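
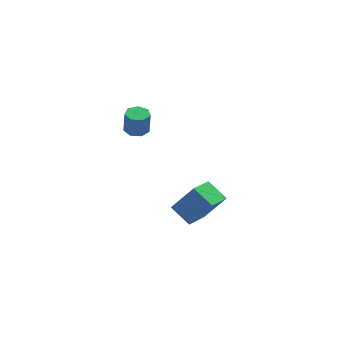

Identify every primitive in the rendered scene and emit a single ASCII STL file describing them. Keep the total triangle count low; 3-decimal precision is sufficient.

solid 
facet normal -0.665 -0.615 0.423
outer loop
vertex 2.795 -3.688 0.577
vertex 1.594 -3.41 -0.908
vertex 3.409 -4.843 -0.136
endloop
endfacet
facet normal 0.622 -0.144 0.769
outer loop
vertex 4.786 -3.57 -1.012
vertex 2.795 -3.688 0.577
vertex 3.409 -4.843 -0.136
endloop
endfacet
facet normal -0.665 -0.615 0.424
outer loop
vertex 3.409 -4.843 -0.136
vertex 1.594 -3.41 -0.908
vertex 2.207 -4.565 -1.621
endloop
endfacet
facet normal 0.412 -0.775 -0.479
outer loop
vertex 2.207 -4.565 -1.621
vertex 4.786 -3.57 -1.012
vertex 3.409 -4.843 -0.136
endloop
endfacet
facet normal -0.412 0.775 0.479
outer loop
vertex 2.795 -3.688 0.577
vertex 2.971 -2.137 -1.784
vertex 1.594 -3.41 -0.908
endloop
endfacet
facet normal 0.622 -0.144 0.769
outer loop
vertex 4.173 -2.415 -0.299
vertex 2.795 -3.688 0.577
vertex 4.786 -3.57 -1.012
endloop
endfacet
facet normal -0.412 0.775 0.479
outer loop
vertex 4.173 -2.415 -0.299
vertex 2.971 -2.137 -1.784
vertex 2.795 -3.688 0.577
endloop
endfacet
facet normal -0.623 0.144 -0.769
outer loop
vertex 1.594 -3.41 -0.908
vertex 2.971 -2.137 -1.784
vertex 2.207 -4.565 -1.621
endloop
endfacet
facet normal 0.412 -0.775 -0.478
outer loop
vertex 3.585 -3.292 -2.497
vertex 4.786 -3.57 -1.012
vertex 2.207 -4.565 -1.621
endloop
endfacet
facet normal -0.622 0.144 -0.769
outer loop
vertex 2.207 -4.565 -1.621
vertex 2.971 -2.137 -1.784
vertex 3.585 -3.292 -2.497
endloop
endfacet
facet normal 0.666 0.615 -0.423
outer loop
vertex 3.585 -3.292 -2.497
vertex 4.173 -2.415 -0.299
vertex 4.786 -3.57 -1.012
endloop
endfacet
facet normal 0.665 0.615 -0.423
outer loop
vertex 2.971 -2.137 -1.784
vertex 4.173 -2.415 -0.299
vertex 3.585 -3.292 -2.497
endloop
endfacet
facet normal -0.045 0.033 -0.998
outer loop
vertex 2.966 4.045 -0.08
vertex 2.237 3.834 -0.054
vertex 2.527 4.536 -0.044
endloop
endfacet
facet normal 0.745 0.667 -0.013
outer loop
vertex 2.966 4.045 -0.08
vertex 2.527 4.536 -0.044
vertex 3.033 3.998 1.367
endloop
endfacet
facet normal 0.745 0.667 -0.013
outer loop
vertex 3.033 3.998 1.367
vertex 2.527 4.536 -0.044
vertex 2.594 4.489 1.403
endloop
endfacet
facet normal 0.046 -0.032 0.998
outer loop
vertex 3.033 3.998 1.367
vertex 2.594 4.489 1.403
vertex 2.303 3.786 1.394
endloop
endfacet
facet normal -0.046 0.033 -0.998
outer loop
vertex 2.527 4.536 -0.044
vertex 2.237 3.834 -0.054
vertex 1.87 4.498 -0.015
endloop
endfacet
facet normal -0.056 0.998 0.035
outer loop
vertex 2.527 4.536 -0.044
vertex 1.87 4.498 -0.015
vertex 2.594 4.489 1.403
endloop
endfacet
facet normal -0.056 0.998 0.035
outer loop
vertex 2.594 4.489 1.403
vertex 1.87 4.498 -0.015
vertex 1.936 4.451 1.432
endloop
endfacet
facet normal 0.046 -0.032 0.998
outer loop
vertex 2.594 4.489 1.403
vertex 1.936 4.451 1.432
vertex 2.303 3.786 1.394
endloop
endfacet
facet normal -0.046 0.033 -0.998
outer loop
vertex 1.87 4.498 -0.015
vertex 2.237 3.834 -0.054
vertex 1.488 3.96 -0.015
endloop
endfacet
facet normal -0.814 0.578 0.056
outer loop
vertex 1.87 4.498 -0.015
vertex 1.488 3.96 -0.015
vertex 1.936 4.451 1.432
endloop
endfacet
facet normal -0.815 0.577 0.056
outer loop
vertex 1.936 4.451 1.432
vertex 1.488 3.96 -0.015
vertex 1.555 3.913 1.432
endloop
endfacet
facet normal 0.045 -0.032 0.998
outer loop
vertex 1.936 4.451 1.432
vertex 1.555 3.913 1.432
vertex 2.303 3.786 1.394
endloop
endfacet
facet normal -0.047 0.032 -0.998
outer loop
vertex 1.488 3.96 -0.015
vertex 2.237 3.834 -0.054
vertex 1.671 3.327 -0.044
endloop
endfacet
facet normal -0.960 -0.279 0.035
outer loop
vertex 1.488 3.96 -0.015
vertex 1.671 3.327 -0.044
vertex 1.555 3.913 1.432
endloop
endfacet
facet normal -0.960 -0.277 0.035
outer loop
vertex 1.555 3.913 1.432
vertex 1.671 3.327 -0.044
vertex 1.737 3.279 1.403
endloop
endfacet
facet normal 0.045 -0.033 0.998
outer loop
vertex 1.555 3.913 1.432
vertex 1.737 3.279 1.403
vertex 2.303 3.786 1.394
endloop
endfacet
facet normal -0.047 0.033 -0.998
outer loop
vertex 1.671 3.327 -0.044
vertex 2.237 3.834 -0.054
vertex 2.279 3.075 -0.081
endloop
endfacet
facet normal -0.384 -0.923 -0.013
outer loop
vertex 1.671 3.327 -0.044
vertex 2.279 3.075 -0.081
vertex 1.737 3.279 1.403
endloop
endfacet
facet normal -0.382 -0.924 -0.012
outer loop
vertex 1.737 3.279 1.403
vertex 2.279 3.075 -0.081
vertex 2.346 3.028 1.367
endloop
endfacet
facet normal 0.045 -0.033 0.998
outer loop
vertex 1.737 3.279 1.403
vertex 2.346 3.028 1.367
vertex 2.303 3.786 1.394
endloop
endfacet
facet normal -0.046 0.033 -0.998
outer loop
vertex 2.279 3.075 -0.081
vertex 2.237 3.834 -0.054
vertex 2.856 3.395 -0.097
endloop
endfacet
facet normal 0.483 -0.874 -0.051
outer loop
vertex 2.279 3.075 -0.081
vertex 2.856 3.395 -0.097
vertex 2.346 3.028 1.367
endloop
endfacet
facet normal 0.484 -0.874 -0.050
outer loop
vertex 2.346 3.028 1.367
vertex 2.856 3.395 -0.097
vertex 2.922 3.348 1.351
endloop
endfacet
facet normal 0.046 -0.033 0.998
outer loop
vertex 2.346 3.028 1.367
vertex 2.922 3.348 1.351
vertex 2.303 3.786 1.394
endloop
endfacet
facet normal -0.045 0.034 -0.998
outer loop
vertex 2.856 3.395 -0.097
vertex 2.237 3.834 -0.054
vertex 2.966 4.045 -0.08
endloop
endfacet
facet normal 0.985 -0.165 -0.050
outer loop
vertex 2.856 3.395 -0.097
vertex 2.966 4.045 -0.08
vertex 2.922 3.348 1.351
endloop
endfacet
facet normal 0.985 -0.167 -0.051
outer loop
vertex 2.922 3.348 1.351
vertex 2.966 4.045 -0.08
vertex 3.033 3.998 1.367
endloop
endfacet
facet normal 0.046 -0.032 0.998
outer loop
vertex 2.922 3.348 1.351
vertex 3.033 3.998 1.367
vertex 2.303 3.786 1.394
endloop
endfacet

endsolid


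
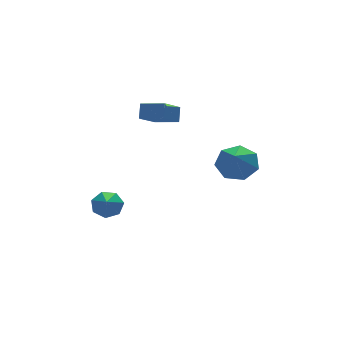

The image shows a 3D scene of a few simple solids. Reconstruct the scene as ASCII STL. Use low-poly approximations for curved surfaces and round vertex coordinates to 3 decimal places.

solid 
facet normal -0.593 0.778 -0.208
outer loop
vertex -1.409 2.353 4.58
vertex -0.28 3.006 3.799
vertex -1.676 1.958 3.864
endloop
endfacet
facet normal -0.742 -0.430 0.514
outer loop
vertex -0.94 0.994 4.121
vertex -1.409 2.353 4.58
vertex -1.676 1.958 3.864
endloop
endfacet
facet normal -0.593 0.778 -0.208
outer loop
vertex -1.676 1.958 3.864
vertex -0.28 3.006 3.799
vertex -0.547 2.611 3.083
endloop
endfacet
facet normal -0.310 -0.459 -0.832
outer loop
vertex -0.547 2.611 3.083
vertex -0.94 0.994 4.121
vertex -1.676 1.958 3.864
endloop
endfacet
facet normal 0.310 0.459 0.832
outer loop
vertex -1.409 2.353 4.58
vertex 0.456 2.042 4.056
vertex -0.28 3.006 3.799
endloop
endfacet
facet normal -0.742 -0.430 0.514
outer loop
vertex -0.673 1.389 4.837
vertex -1.409 2.353 4.58
vertex -0.94 0.994 4.121
endloop
endfacet
facet normal 0.310 0.459 0.832
outer loop
vertex -0.673 1.389 4.837
vertex 0.456 2.042 4.056
vertex -1.409 2.353 4.58
endloop
endfacet
facet normal 0.742 0.430 -0.514
outer loop
vertex -0.28 3.006 3.799
vertex 0.456 2.042 4.056
vertex -0.547 2.611 3.083
endloop
endfacet
facet normal -0.310 -0.459 -0.832
outer loop
vertex 0.189 1.647 3.34
vertex -0.94 0.994 4.121
vertex -0.547 2.611 3.083
endloop
endfacet
facet normal 0.742 0.430 -0.514
outer loop
vertex -0.547 2.611 3.083
vertex 0.456 2.042 4.056
vertex 0.189 1.647 3.34
endloop
endfacet
facet normal 0.593 -0.778 0.208
outer loop
vertex 0.189 1.647 3.34
vertex -0.673 1.389 4.837
vertex -0.94 0.994 4.121
endloop
endfacet
facet normal 0.593 -0.778 0.208
outer loop
vertex 0.456 2.042 4.056
vertex -0.673 1.389 4.837
vertex 0.189 1.647 3.34
endloop
endfacet
facet normal 0.371 0.732 -0.572
outer loop
vertex -2.192 3.34 -1.528
vertex -2.732 3.189 -2.071
vertex -2.773 3.682 -1.467
endloop
endfacet
facet normal 0.177 0.127 0.976
outer loop
vertex -2.192 3.34 -1.528
vertex -2.773 3.682 -1.467
vertex -3.328 2.011 -1.149
endloop
endfacet
facet normal 0.371 0.732 -0.572
outer loop
vertex -2.773 3.682 -1.467
vertex -2.732 3.189 -2.071
vertex -3.323 3.653 -1.861
endloop
endfacet
facet normal -0.561 0.331 0.759
outer loop
vertex -2.773 3.682 -1.467
vertex -3.323 3.653 -1.861
vertex -3.328 2.011 -1.149
endloop
endfacet
facet normal 0.371 0.731 -0.572
outer loop
vertex -3.323 3.653 -1.861
vertex -2.732 3.189 -2.071
vertex -3.428 3.275 -2.412
endloop
endfacet
facet normal -0.988 0.065 0.143
outer loop
vertex -3.323 3.653 -1.861
vertex -3.428 3.275 -2.412
vertex -3.328 2.011 -1.149
endloop
endfacet
facet normal 0.371 0.731 -0.572
outer loop
vertex -3.428 3.275 -2.412
vertex -2.732 3.189 -2.071
vertex -3.008 2.832 -2.706
endloop
endfacet
facet normal -0.782 -0.470 -0.409
outer loop
vertex -3.428 3.275 -2.412
vertex -3.008 2.832 -2.706
vertex -3.328 2.011 -1.149
endloop
endfacet
facet normal 0.371 0.731 -0.572
outer loop
vertex -3.008 2.832 -2.706
vertex -2.732 3.189 -2.071
vertex -2.381 2.658 -2.522
endloop
endfacet
facet normal -0.101 -0.871 -0.480
outer loop
vertex -3.008 2.832 -2.706
vertex -2.381 2.658 -2.522
vertex -3.328 2.011 -1.149
endloop
endfacet
facet normal 0.370 0.731 -0.573
outer loop
vertex -2.381 2.658 -2.522
vertex -2.732 3.189 -2.071
vertex -2.017 2.884 -1.998
endloop
endfacet
facet normal 0.546 -0.838 -0.018
outer loop
vertex -2.381 2.658 -2.522
vertex -2.017 2.884 -1.998
vertex -3.328 2.011 -1.149
endloop
endfacet
facet normal 0.371 0.732 -0.572
outer loop
vertex -2.017 2.884 -1.998
vertex -2.732 3.189 -2.071
vertex -2.192 3.34 -1.528
endloop
endfacet
facet normal 0.670 -0.393 0.630
outer loop
vertex -2.017 2.884 -1.998
vertex -2.192 3.34 -1.528
vertex -3.328 2.011 -1.149
endloop
endfacet
facet normal 0.441 0.617 -0.651
outer loop
vertex 2.444 -1.475 2.181
vertex 1.544 -1.303 1.734
vertex 1.977 -0.797 2.507
endloop
endfacet
facet normal 0.435 -0.129 0.891
outer loop
vertex 2.444 -1.475 2.181
vertex 1.977 -0.797 2.507
vertex 0.776 -2.377 2.866
endloop
endfacet
facet normal 0.441 0.617 -0.651
outer loop
vertex 1.977 -0.797 2.507
vertex 1.544 -1.303 1.734
vertex 1.184 -0.5 2.251
endloop
endfacet
facet normal -0.171 0.340 0.925
outer loop
vertex 1.977 -0.797 2.507
vertex 1.184 -0.5 2.251
vertex 0.776 -2.377 2.866
endloop
endfacet
facet normal 0.442 0.617 -0.651
outer loop
vertex 1.184 -0.5 2.251
vertex 1.544 -1.303 1.734
vertex 0.662 -0.808 1.605
endloop
endfacet
facet normal -0.805 0.335 0.490
outer loop
vertex 1.184 -0.5 2.251
vertex 0.662 -0.808 1.605
vertex 0.776 -2.377 2.866
endloop
endfacet
facet normal 0.442 0.618 -0.650
outer loop
vertex 0.662 -0.808 1.605
vertex 1.544 -1.303 1.734
vertex 0.804 -1.487 1.056
endloop
endfacet
facet normal -0.987 -0.139 -0.084
outer loop
vertex 0.662 -0.808 1.605
vertex 0.804 -1.487 1.056
vertex 0.776 -2.377 2.866
endloop
endfacet
facet normal 0.442 0.618 -0.650
outer loop
vertex 0.804 -1.487 1.056
vertex 1.544 -1.303 1.734
vertex 1.504 -2.028 1.018
endloop
endfacet
facet normal -0.581 -0.727 -0.366
outer loop
vertex 0.804 -1.487 1.056
vertex 1.504 -2.028 1.018
vertex 0.776 -2.377 2.866
endloop
endfacet
facet normal 0.441 0.618 -0.651
outer loop
vertex 1.504 -2.028 1.018
vertex 1.544 -1.303 1.734
vertex 2.234 -2.022 1.518
endloop
endfacet
facet normal 0.107 -0.984 -0.144
outer loop
vertex 1.504 -2.028 1.018
vertex 2.234 -2.022 1.518
vertex 0.776 -2.377 2.866
endloop
endfacet
facet normal 0.441 0.619 -0.650
outer loop
vertex 2.234 -2.022 1.518
vertex 1.544 -1.303 1.734
vertex 2.444 -1.475 2.181
endloop
endfacet
facet normal 0.559 -0.718 0.415
outer loop
vertex 2.234 -2.022 1.518
vertex 2.444 -1.475 2.181
vertex 0.776 -2.377 2.866
endloop
endfacet

endsolid


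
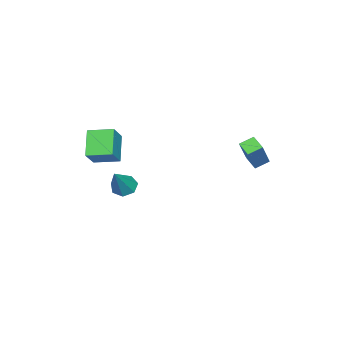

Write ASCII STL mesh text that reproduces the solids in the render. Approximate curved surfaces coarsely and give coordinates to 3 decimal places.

solid 
facet normal -0.589 -0.044 -0.807
outer loop
vertex -3.201 3.299 1.895
vertex -3.753 3.875 2.266
vertex -2.732 3.993 1.515
endloop
endfacet
facet normal 0.627 -0.655 -0.422
outer loop
vertex -1.507 4.085 3.194
vertex -3.201 3.299 1.895
vertex -2.732 3.993 1.515
endloop
endfacet
facet normal -0.589 -0.044 -0.807
outer loop
vertex -2.732 3.993 1.515
vertex -3.753 3.875 2.266
vertex -3.284 4.569 1.886
endloop
endfacet
facet normal 0.510 0.755 -0.413
outer loop
vertex -3.284 4.569 1.886
vertex -1.507 4.085 3.194
vertex -2.732 3.993 1.515
endloop
endfacet
facet normal -0.510 -0.755 0.413
outer loop
vertex -3.201 3.299 1.895
vertex -2.528 3.967 3.945
vertex -3.753 3.875 2.266
endloop
endfacet
facet normal 0.627 -0.655 -0.422
outer loop
vertex -1.976 3.391 3.574
vertex -3.201 3.299 1.895
vertex -1.507 4.085 3.194
endloop
endfacet
facet normal -0.510 -0.755 0.413
outer loop
vertex -1.976 3.391 3.574
vertex -2.528 3.967 3.945
vertex -3.201 3.299 1.895
endloop
endfacet
facet normal -0.627 0.655 0.422
outer loop
vertex -3.753 3.875 2.266
vertex -2.528 3.967 3.945
vertex -3.284 4.569 1.886
endloop
endfacet
facet normal 0.510 0.755 -0.413
outer loop
vertex -2.059 4.661 3.565
vertex -1.507 4.085 3.194
vertex -3.284 4.569 1.886
endloop
endfacet
facet normal -0.627 0.655 0.422
outer loop
vertex -3.284 4.569 1.886
vertex -2.528 3.967 3.945
vertex -2.059 4.661 3.565
endloop
endfacet
facet normal 0.589 0.044 0.807
outer loop
vertex -2.059 4.661 3.565
vertex -1.976 3.391 3.574
vertex -1.507 4.085 3.194
endloop
endfacet
facet normal 0.589 0.044 0.807
outer loop
vertex -2.528 3.967 3.945
vertex -1.976 3.391 3.574
vertex -2.059 4.661 3.565
endloop
endfacet
facet normal -0.697 -0.047 -0.716
outer loop
vertex -0.249 -3.999 3.199
vertex -0.591 -2.622 3.442
vertex 0.915 -3.505 2.034
endloop
endfacet
facet normal 0.237 -0.957 -0.168
outer loop
vertex 1.911 -3.438 3.058
vertex -0.249 -3.999 3.199
vertex 0.915 -3.505 2.034
endloop
endfacet
facet normal -0.697 -0.047 -0.716
outer loop
vertex 0.915 -3.505 2.034
vertex -0.591 -2.622 3.442
vertex 0.573 -2.127 2.277
endloop
endfacet
facet normal 0.677 0.288 -0.677
outer loop
vertex 0.573 -2.127 2.277
vertex 1.911 -3.438 3.058
vertex 0.915 -3.505 2.034
endloop
endfacet
facet normal -0.677 -0.288 0.677
outer loop
vertex -0.249 -3.999 3.199
vertex 0.405 -2.555 4.466
vertex -0.591 -2.622 3.442
endloop
endfacet
facet normal 0.237 -0.957 -0.169
outer loop
vertex 0.747 -3.933 4.223
vertex -0.249 -3.999 3.199
vertex 1.911 -3.438 3.058
endloop
endfacet
facet normal -0.677 -0.288 0.677
outer loop
vertex 0.747 -3.933 4.223
vertex 0.405 -2.555 4.466
vertex -0.249 -3.999 3.199
endloop
endfacet
facet normal -0.238 0.957 0.169
outer loop
vertex -0.591 -2.622 3.442
vertex 0.405 -2.555 4.466
vertex 0.573 -2.127 2.277
endloop
endfacet
facet normal 0.677 0.288 -0.677
outer loop
vertex 1.569 -2.061 3.301
vertex 1.911 -3.438 3.058
vertex 0.573 -2.127 2.277
endloop
endfacet
facet normal -0.237 0.957 0.169
outer loop
vertex 0.573 -2.127 2.277
vertex 0.405 -2.555 4.466
vertex 1.569 -2.061 3.301
endloop
endfacet
facet normal 0.697 0.047 0.716
outer loop
vertex 1.569 -2.061 3.301
vertex 0.747 -3.933 4.223
vertex 1.911 -3.438 3.058
endloop
endfacet
facet normal 0.697 0.047 0.716
outer loop
vertex 0.405 -2.555 4.466
vertex 0.747 -3.933 4.223
vertex 1.569 -2.061 3.301
endloop
endfacet
facet normal -0.623 -0.036 -0.782
outer loop
vertex -0.684 -3.26 -1.023
vertex -1.172 -2.808 -0.655
vertex -0.602 -2.612 -1.118
endloop
endfacet
facet normal 0.929 -0.166 -0.330
outer loop
vertex -0.684 -3.26 -1.023
vertex -0.602 -2.612 -1.118
vertex 0.112 -2.732 0.955
endloop
endfacet
facet normal -0.622 -0.036 -0.782
outer loop
vertex -0.602 -2.612 -1.118
vertex -1.172 -2.808 -0.655
vertex -0.949 -2.112 -0.865
endloop
endfacet
facet normal 0.746 0.629 -0.220
outer loop
vertex -0.602 -2.612 -1.118
vertex -0.949 -2.112 -0.865
vertex 0.112 -2.732 0.955
endloop
endfacet
facet normal -0.622 -0.037 -0.782
outer loop
vertex -0.949 -2.112 -0.865
vertex -1.172 -2.808 -0.655
vertex -1.464 -2.136 -0.454
endloop
endfacet
facet normal 0.147 0.959 0.241
outer loop
vertex -0.949 -2.112 -0.865
vertex -1.464 -2.136 -0.454
vertex 0.112 -2.732 0.955
endloop
endfacet
facet normal -0.623 -0.037 -0.782
outer loop
vertex -1.464 -2.136 -0.454
vertex -1.172 -2.808 -0.655
vertex -1.759 -2.666 -0.194
endloop
endfacet
facet normal -0.413 0.576 0.706
outer loop
vertex -1.464 -2.136 -0.454
vertex -1.759 -2.666 -0.194
vertex 0.112 -2.732 0.955
endloop
endfacet
facet normal -0.623 -0.038 -0.781
outer loop
vertex -1.759 -2.666 -0.194
vertex -1.172 -2.808 -0.655
vertex -1.611 -3.302 -0.281
endloop
endfacet
facet normal -0.515 -0.233 0.825
outer loop
vertex -1.759 -2.666 -0.194
vertex -1.611 -3.302 -0.281
vertex 0.112 -2.732 0.955
endloop
endfacet
facet normal -0.623 -0.037 -0.781
outer loop
vertex -1.611 -3.302 -0.281
vertex -1.172 -2.808 -0.655
vertex -1.133 -3.567 -0.65
endloop
endfacet
facet normal -0.082 -0.857 0.509
outer loop
vertex -1.611 -3.302 -0.281
vertex -1.133 -3.567 -0.65
vertex 0.112 -2.732 0.955
endloop
endfacet
facet normal -0.623 -0.037 -0.781
outer loop
vertex -1.133 -3.567 -0.65
vertex -1.172 -2.808 -0.655
vertex -0.684 -3.26 -1.023
endloop
endfacet
facet normal 0.562 -0.827 -0.005
outer loop
vertex -1.133 -3.567 -0.65
vertex -0.684 -3.26 -1.023
vertex 0.112 -2.732 0.955
endloop
endfacet

endsolid


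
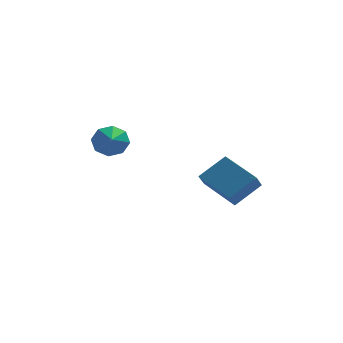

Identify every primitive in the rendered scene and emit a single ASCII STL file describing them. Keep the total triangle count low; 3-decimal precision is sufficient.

solid 
facet normal -0.003 0.916 -0.402
outer loop
vertex -1.956 2.492 -0.696
vertex -2.523 2.787 -0.019
vertex -1.601 2.741 -0.131
endloop
endfacet
facet normal 0.779 -0.583 -0.233
outer loop
vertex -1.956 2.492 -0.696
vertex -1.601 2.741 -0.131
vertex -2.517 1.193 0.679
endloop
endfacet
facet normal -0.003 0.916 -0.402
outer loop
vertex -1.601 2.741 -0.131
vertex -2.523 2.787 -0.019
vertex -1.786 3.017 0.499
endloop
endfacet
facet normal 0.867 -0.309 0.390
outer loop
vertex -1.601 2.741 -0.131
vertex -1.786 3.017 0.499
vertex -2.517 1.193 0.679
endloop
endfacet
facet normal -0.004 0.916 -0.401
outer loop
vertex -1.786 3.017 0.499
vertex -2.523 2.787 -0.019
vertex -2.402 3.157 0.825
endloop
endfacet
facet normal 0.449 -0.092 0.889
outer loop
vertex -1.786 3.017 0.499
vertex -2.402 3.157 0.825
vertex -2.517 1.193 0.679
endloop
endfacet
facet normal -0.003 0.916 -0.401
outer loop
vertex -2.402 3.157 0.825
vertex -2.523 2.787 -0.019
vertex -3.09 3.081 0.657
endloop
endfacet
facet normal -0.231 -0.059 0.971
outer loop
vertex -2.402 3.157 0.825
vertex -3.09 3.081 0.657
vertex -2.517 1.193 0.679
endloop
endfacet
facet normal -0.004 0.916 -0.401
outer loop
vertex -3.09 3.081 0.657
vertex -2.523 2.787 -0.019
vertex -3.445 2.832 0.092
endloop
endfacet
facet normal -0.776 -0.229 0.588
outer loop
vertex -3.09 3.081 0.657
vertex -3.445 2.832 0.092
vertex -2.517 1.193 0.679
endloop
endfacet
facet normal -0.004 0.916 -0.401
outer loop
vertex -3.445 2.832 0.092
vertex -2.523 2.787 -0.019
vertex -3.261 2.557 -0.537
endloop
endfacet
facet normal -0.864 -0.502 -0.034
outer loop
vertex -3.445 2.832 0.092
vertex -3.261 2.557 -0.537
vertex -2.517 1.193 0.679
endloop
endfacet
facet normal -0.004 0.916 -0.402
outer loop
vertex -3.261 2.557 -0.537
vertex -2.523 2.787 -0.019
vertex -2.644 2.416 -0.864
endloop
endfacet
facet normal -0.447 -0.719 -0.533
outer loop
vertex -3.261 2.557 -0.537
vertex -2.644 2.416 -0.864
vertex -2.517 1.193 0.679
endloop
endfacet
facet normal -0.003 0.916 -0.402
outer loop
vertex -2.644 2.416 -0.864
vertex -2.523 2.787 -0.019
vertex -1.956 2.492 -0.696
endloop
endfacet
facet normal 0.233 -0.753 -0.616
outer loop
vertex -2.644 2.416 -0.864
vertex -1.956 2.492 -0.696
vertex -2.517 1.193 0.679
endloop
endfacet
facet normal -0.592 0.724 0.354
outer loop
vertex 1.459 0.464 -1.503
vertex 2.76 1.025 -0.477
vertex 1.77 1.074 -2.231
endloop
endfacet
facet normal -0.744 -0.321 -0.587
outer loop
vertex 3.06 -0.505 -3.003
vertex 1.459 0.464 -1.503
vertex 1.77 1.074 -2.231
endloop
endfacet
facet normal -0.591 0.725 0.354
outer loop
vertex 1.77 1.074 -2.231
vertex 2.76 1.025 -0.477
vertex 3.072 1.635 -1.205
endloop
endfacet
facet normal 0.311 0.610 -0.729
outer loop
vertex 3.072 1.635 -1.205
vertex 3.06 -0.505 -3.003
vertex 1.77 1.074 -2.231
endloop
endfacet
facet normal -0.311 -0.610 0.728
outer loop
vertex 1.459 0.464 -1.503
vertex 4.05 -0.554 -1.249
vertex 2.76 1.025 -0.477
endloop
endfacet
facet normal -0.744 -0.320 -0.587
outer loop
vertex 2.748 -1.115 -2.275
vertex 1.459 0.464 -1.503
vertex 3.06 -0.505 -3.003
endloop
endfacet
facet normal -0.311 -0.610 0.729
outer loop
vertex 2.748 -1.115 -2.275
vertex 4.05 -0.554 -1.249
vertex 1.459 0.464 -1.503
endloop
endfacet
facet normal 0.743 0.320 0.587
outer loop
vertex 2.76 1.025 -0.477
vertex 4.05 -0.554 -1.249
vertex 3.072 1.635 -1.205
endloop
endfacet
facet normal 0.311 0.610 -0.728
outer loop
vertex 4.361 0.056 -1.977
vertex 3.06 -0.505 -3.003
vertex 3.072 1.635 -1.205
endloop
endfacet
facet normal 0.744 0.321 0.586
outer loop
vertex 3.072 1.635 -1.205
vertex 4.05 -0.554 -1.249
vertex 4.361 0.056 -1.977
endloop
endfacet
facet normal 0.591 -0.725 -0.354
outer loop
vertex 4.361 0.056 -1.977
vertex 2.748 -1.115 -2.275
vertex 3.06 -0.505 -3.003
endloop
endfacet
facet normal 0.591 -0.724 -0.354
outer loop
vertex 4.05 -0.554 -1.249
vertex 2.748 -1.115 -2.275
vertex 4.361 0.056 -1.977
endloop
endfacet

endsolid


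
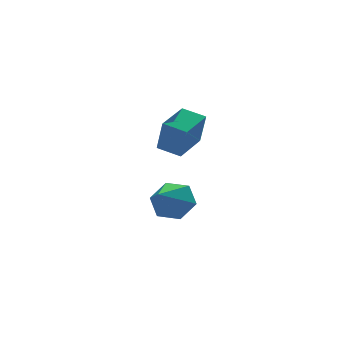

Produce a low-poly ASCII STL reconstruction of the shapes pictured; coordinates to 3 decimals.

solid 
facet normal 0.595 0.587 -0.549
outer loop
vertex 0.279 4.369 -1.879
vertex -0.427 4.384 -2.629
vertex -0.448 5.099 -1.887
endloop
endfacet
facet normal 0.094 0.104 0.990
outer loop
vertex 0.279 4.369 -1.879
vertex -0.448 5.099 -1.887
vertex -1.553 3.276 -1.591
endloop
endfacet
facet normal 0.595 0.587 -0.549
outer loop
vertex -0.448 5.099 -1.887
vertex -0.427 4.384 -2.629
vertex -1.154 5.114 -2.637
endloop
endfacet
facet normal -0.633 0.482 0.606
outer loop
vertex -0.448 5.099 -1.887
vertex -1.154 5.114 -2.637
vertex -1.553 3.276 -1.591
endloop
endfacet
facet normal 0.595 0.587 -0.549
outer loop
vertex -1.154 5.114 -2.637
vertex -0.427 4.384 -2.629
vertex -1.134 4.4 -3.378
endloop
endfacet
facet normal -0.980 0.128 -0.150
outer loop
vertex -1.154 5.114 -2.637
vertex -1.134 4.4 -3.378
vertex -1.553 3.276 -1.591
endloop
endfacet
facet normal 0.595 0.587 -0.549
outer loop
vertex -1.134 4.4 -3.378
vertex -0.427 4.384 -2.629
vertex -0.407 3.67 -3.37
endloop
endfacet
facet normal -0.602 -0.605 -0.522
outer loop
vertex -1.134 4.4 -3.378
vertex -0.407 3.67 -3.37
vertex -1.553 3.276 -1.591
endloop
endfacet
facet normal 0.596 0.586 -0.549
outer loop
vertex -0.407 3.67 -3.37
vertex -0.427 4.384 -2.629
vertex 0.299 3.654 -2.621
endloop
endfacet
facet normal 0.124 -0.983 -0.138
outer loop
vertex -0.407 3.67 -3.37
vertex 0.299 3.654 -2.621
vertex -1.553 3.276 -1.591
endloop
endfacet
facet normal 0.596 0.586 -0.549
outer loop
vertex 0.299 3.654 -2.621
vertex -0.427 4.384 -2.629
vertex 0.279 4.369 -1.879
endloop
endfacet
facet normal 0.472 -0.628 0.618
outer loop
vertex 0.299 3.654 -2.621
vertex 0.279 4.369 -1.879
vertex -1.553 3.276 -1.591
endloop
endfacet
facet normal -0.635 0.730 0.252
outer loop
vertex -2.031 1.632 3.021
vertex -0.781 2.624 3.296
vertex -2.079 2.097 1.554
endloop
endfacet
facet normal -0.772 -0.613 -0.169
outer loop
vertex -1.399 1.316 1.284
vertex -2.031 1.632 3.021
vertex -2.079 2.097 1.554
endloop
endfacet
facet normal -0.635 0.730 0.252
outer loop
vertex -2.079 2.097 1.554
vertex -0.781 2.624 3.296
vertex -0.828 3.09 1.829
endloop
endfacet
facet normal -0.031 0.303 -0.953
outer loop
vertex -0.828 3.09 1.829
vertex -1.399 1.316 1.284
vertex -2.079 2.097 1.554
endloop
endfacet
facet normal 0.031 -0.303 0.953
outer loop
vertex -2.031 1.632 3.021
vertex -0.101 1.843 3.026
vertex -0.781 2.624 3.296
endloop
endfacet
facet normal -0.772 -0.612 -0.170
outer loop
vertex -1.352 0.85 2.751
vertex -2.031 1.632 3.021
vertex -1.399 1.316 1.284
endloop
endfacet
facet normal 0.031 -0.302 0.953
outer loop
vertex -1.352 0.85 2.751
vertex -0.101 1.843 3.026
vertex -2.031 1.632 3.021
endloop
endfacet
facet normal 0.772 0.613 0.170
outer loop
vertex -0.781 2.624 3.296
vertex -0.101 1.843 3.026
vertex -0.828 3.09 1.829
endloop
endfacet
facet normal -0.030 0.302 -0.953
outer loop
vertex -0.149 2.308 1.559
vertex -1.399 1.316 1.284
vertex -0.828 3.09 1.829
endloop
endfacet
facet normal 0.772 0.612 0.169
outer loop
vertex -0.828 3.09 1.829
vertex -0.101 1.843 3.026
vertex -0.149 2.308 1.559
endloop
endfacet
facet normal 0.635 -0.730 -0.252
outer loop
vertex -0.149 2.308 1.559
vertex -1.352 0.85 2.751
vertex -1.399 1.316 1.284
endloop
endfacet
facet normal 0.635 -0.730 -0.252
outer loop
vertex -0.101 1.843 3.026
vertex -1.352 0.85 2.751
vertex -0.149 2.308 1.559
endloop
endfacet

endsolid


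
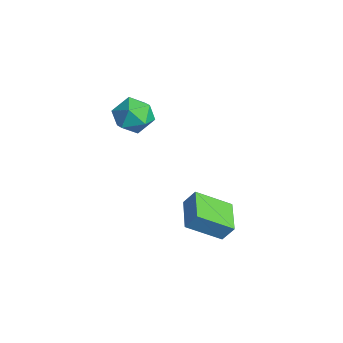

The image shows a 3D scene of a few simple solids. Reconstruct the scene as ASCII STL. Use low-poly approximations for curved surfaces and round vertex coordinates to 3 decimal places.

solid 
facet normal -0.940 0.306 0.149
outer loop
vertex 1.061 -0.866 -0.872
vertex 1.46 0.923 -2.033
vertex 0.754 -1.375 -1.762
endloop
endfacet
facet normal -0.184 -0.825 0.535
outer loop
vertex 2.56 -1.963 -2.047
vertex 1.061 -0.866 -0.872
vertex 0.754 -1.375 -1.762
endloop
endfacet
facet normal -0.940 0.306 0.148
outer loop
vertex 0.754 -1.375 -1.762
vertex 1.46 0.923 -2.033
vertex 1.154 0.414 -2.923
endloop
endfacet
facet normal -0.286 -0.476 -0.832
outer loop
vertex 1.154 0.414 -2.923
vertex 2.56 -1.963 -2.047
vertex 0.754 -1.375 -1.762
endloop
endfacet
facet normal 0.286 0.476 0.832
outer loop
vertex 1.061 -0.866 -0.872
vertex 3.266 0.335 -2.318
vertex 1.46 0.923 -2.033
endloop
endfacet
facet normal -0.184 -0.825 0.535
outer loop
vertex 2.866 -1.454 -1.157
vertex 1.061 -0.866 -0.872
vertex 2.56 -1.963 -2.047
endloop
endfacet
facet normal 0.286 0.476 0.832
outer loop
vertex 2.866 -1.454 -1.157
vertex 3.266 0.335 -2.318
vertex 1.061 -0.866 -0.872
endloop
endfacet
facet normal 0.184 0.825 -0.535
outer loop
vertex 1.46 0.923 -2.033
vertex 3.266 0.335 -2.318
vertex 1.154 0.414 -2.923
endloop
endfacet
facet normal -0.286 -0.476 -0.832
outer loop
vertex 2.959 -0.174 -3.208
vertex 2.56 -1.963 -2.047
vertex 1.154 0.414 -2.923
endloop
endfacet
facet normal 0.184 0.825 -0.535
outer loop
vertex 1.154 0.414 -2.923
vertex 3.266 0.335 -2.318
vertex 2.959 -0.174 -3.208
endloop
endfacet
facet normal 0.940 -0.306 -0.148
outer loop
vertex 2.959 -0.174 -3.208
vertex 2.866 -1.454 -1.157
vertex 2.56 -1.963 -2.047
endloop
endfacet
facet normal 0.940 -0.307 -0.149
outer loop
vertex 3.266 0.335 -2.318
vertex 2.866 -1.454 -1.157
vertex 2.959 -0.174 -3.208
endloop
endfacet
facet normal 0.129 0.108 0.986
outer loop
vertex -0.751 -2.55 4.723
vertex -1.61 -3.316 4.919
vertex -0.508 -3.688 4.816
endloop
endfacet
facet normal 0.742 0.210 0.636
outer loop
vertex -0.751 -2.55 4.723
vertex -0.508 -3.688 4.816
vertex 0.014 -3.045 3.994
endloop
endfacet
facet normal 0.645 0.744 0.172
outer loop
vertex -0.751 -2.55 4.723
vertex 0.014 -3.045 3.994
vertex -0.765 -2.276 3.589
endloop
endfacet
facet normal -0.028 0.972 0.235
outer loop
vertex -0.751 -2.55 4.723
vertex -0.765 -2.276 3.589
vertex -1.768 -2.443 4.161
endloop
endfacet
facet normal -0.347 0.578 0.738
outer loop
vertex -0.751 -2.55 4.723
vertex -1.768 -2.443 4.161
vertex -1.61 -3.316 4.919
endloop
endfacet
facet normal 0.886 -0.382 0.264
outer loop
vertex 0.014 -3.045 3.994
vertex -0.508 -3.688 4.816
vertex -0.372 -4.117 3.739
endloop
endfacet
facet normal -0.107 -0.547 0.830
outer loop
vertex -0.508 -3.688 4.816
vertex -1.61 -3.316 4.919
vertex -1.375 -4.284 4.311
endloop
endfacet
facet normal -0.878 0.214 0.429
outer loop
vertex -1.61 -3.316 4.919
vertex -1.768 -2.443 4.161
vertex -2.154 -3.515 3.906
endloop
endfacet
facet normal -0.361 0.850 -0.384
outer loop
vertex -1.768 -2.443 4.161
vertex -0.765 -2.276 3.589
vertex -1.632 -2.872 3.084
endloop
endfacet
facet normal 0.729 0.482 -0.486
outer loop
vertex -0.765 -2.276 3.589
vertex 0.014 -3.045 3.994
vertex -0.53 -3.244 2.981
endloop
endfacet
facet normal 0.028 -0.972 -0.235
outer loop
vertex -1.389 -4.01 3.177
vertex -0.372 -4.117 3.739
vertex -1.375 -4.284 4.311
endloop
endfacet
facet normal -0.645 -0.744 -0.172
outer loop
vertex -1.389 -4.01 3.177
vertex -1.375 -4.284 4.311
vertex -2.154 -3.515 3.906
endloop
endfacet
facet normal -0.742 -0.210 -0.636
outer loop
vertex -1.389 -4.01 3.177
vertex -2.154 -3.515 3.906
vertex -1.632 -2.872 3.084
endloop
endfacet
facet normal -0.129 -0.108 -0.986
outer loop
vertex -1.389 -4.01 3.177
vertex -1.632 -2.872 3.084
vertex -0.53 -3.244 2.981
endloop
endfacet
facet normal 0.347 -0.578 -0.738
outer loop
vertex -1.389 -4.01 3.177
vertex -0.53 -3.244 2.981
vertex -0.372 -4.117 3.739
endloop
endfacet
facet normal 0.361 -0.850 0.384
outer loop
vertex -1.375 -4.284 4.311
vertex -0.372 -4.117 3.739
vertex -0.508 -3.688 4.816
endloop
endfacet
facet normal -0.729 -0.482 0.486
outer loop
vertex -2.154 -3.515 3.906
vertex -1.375 -4.284 4.311
vertex -1.61 -3.316 4.919
endloop
endfacet
facet normal -0.886 0.382 -0.264
outer loop
vertex -1.632 -2.872 3.084
vertex -2.154 -3.515 3.906
vertex -1.768 -2.443 4.161
endloop
endfacet
facet normal 0.107 0.547 -0.830
outer loop
vertex -0.53 -3.244 2.981
vertex -1.632 -2.872 3.084
vertex -0.765 -2.276 3.589
endloop
endfacet
facet normal 0.878 -0.214 -0.429
outer loop
vertex -0.372 -4.117 3.739
vertex -0.53 -3.244 2.981
vertex 0.014 -3.045 3.994
endloop
endfacet

endsolid


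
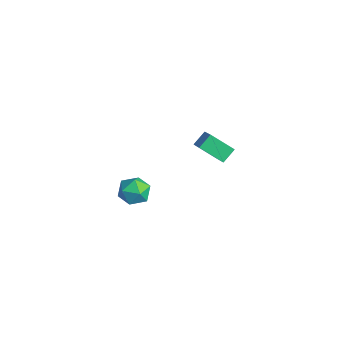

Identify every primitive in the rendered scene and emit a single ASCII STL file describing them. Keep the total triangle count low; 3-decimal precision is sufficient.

solid 
facet normal -0.755 0.605 -0.254
outer loop
vertex 1.15 -2.379 2.339
vertex 0.684 -2.948 2.368
vertex 0.807 -2.542 2.97
endloop
endfacet
facet normal -0.253 0.961 0.111
outer loop
vertex 1.15 -2.379 2.339
vertex 0.807 -2.542 2.97
vertex 1.519 -2.355 2.975
endloop
endfacet
facet normal 0.363 0.899 -0.244
outer loop
vertex 1.15 -2.379 2.339
vertex 1.519 -2.355 2.975
vertex 1.835 -2.645 2.377
endloop
endfacet
facet normal 0.242 0.506 -0.828
outer loop
vertex 1.15 -2.379 2.339
vertex 1.835 -2.645 2.377
vertex 1.319 -3.012 2.002
endloop
endfacet
facet normal -0.448 0.324 -0.833
outer loop
vertex 1.15 -2.379 2.339
vertex 1.319 -3.012 2.002
vertex 0.684 -2.948 2.368
endloop
endfacet
facet normal -0.175 0.645 0.744
outer loop
vertex 1.519 -2.355 2.975
vertex 0.807 -2.542 2.97
vertex 1.281 -2.908 3.398
endloop
endfacet
facet normal -0.985 0.068 0.156
outer loop
vertex 0.807 -2.542 2.97
vertex 0.684 -2.948 2.368
vertex 0.765 -3.275 3.023
endloop
endfacet
facet normal -0.489 -0.387 -0.781
outer loop
vertex 0.684 -2.948 2.368
vertex 1.319 -3.012 2.002
vertex 1.081 -3.565 2.425
endloop
endfacet
facet normal 0.627 -0.092 -0.773
outer loop
vertex 1.319 -3.012 2.002
vertex 1.835 -2.645 2.377
vertex 1.793 -3.378 2.43
endloop
endfacet
facet normal 0.821 0.544 0.170
outer loop
vertex 1.835 -2.645 2.377
vertex 1.519 -2.355 2.975
vertex 1.916 -2.972 3.032
endloop
endfacet
facet normal -0.242 -0.506 0.828
outer loop
vertex 1.45 -3.541 3.061
vertex 1.281 -2.908 3.398
vertex 0.765 -3.275 3.023
endloop
endfacet
facet normal -0.363 -0.899 0.244
outer loop
vertex 1.45 -3.541 3.061
vertex 0.765 -3.275 3.023
vertex 1.081 -3.565 2.425
endloop
endfacet
facet normal 0.253 -0.961 -0.111
outer loop
vertex 1.45 -3.541 3.061
vertex 1.081 -3.565 2.425
vertex 1.793 -3.378 2.43
endloop
endfacet
facet normal 0.755 -0.605 0.254
outer loop
vertex 1.45 -3.541 3.061
vertex 1.793 -3.378 2.43
vertex 1.916 -2.972 3.032
endloop
endfacet
facet normal 0.448 -0.324 0.833
outer loop
vertex 1.45 -3.541 3.061
vertex 1.916 -2.972 3.032
vertex 1.281 -2.908 3.398
endloop
endfacet
facet normal -0.627 0.092 0.773
outer loop
vertex 0.765 -3.275 3.023
vertex 1.281 -2.908 3.398
vertex 0.807 -2.542 2.97
endloop
endfacet
facet normal -0.821 -0.544 -0.170
outer loop
vertex 1.081 -3.565 2.425
vertex 0.765 -3.275 3.023
vertex 0.684 -2.948 2.368
endloop
endfacet
facet normal 0.175 -0.645 -0.744
outer loop
vertex 1.793 -3.378 2.43
vertex 1.081 -3.565 2.425
vertex 1.319 -3.012 2.002
endloop
endfacet
facet normal 0.985 -0.068 -0.156
outer loop
vertex 1.916 -2.972 3.032
vertex 1.793 -3.378 2.43
vertex 1.835 -2.645 2.377
endloop
endfacet
facet normal 0.489 0.387 0.781
outer loop
vertex 1.281 -2.908 3.398
vertex 1.916 -2.972 3.032
vertex 1.519 -2.355 2.975
endloop
endfacet
facet normal -0.779 0.215 -0.589
outer loop
vertex -3.735 2.578 0.271
vertex -2.994 3.357 -0.424
vertex -3.539 1.959 -0.214
endloop
endfacet
facet normal -0.578 -0.609 0.543
outer loop
vertex -2.246 1.603 0.764
vertex -3.735 2.578 0.271
vertex -3.539 1.959 -0.214
endloop
endfacet
facet normal -0.779 0.215 -0.589
outer loop
vertex -3.539 1.959 -0.214
vertex -2.994 3.357 -0.424
vertex -2.798 2.738 -0.909
endloop
endfacet
facet normal 0.242 -0.764 -0.598
outer loop
vertex -2.798 2.738 -0.909
vertex -2.246 1.603 0.764
vertex -3.539 1.959 -0.214
endloop
endfacet
facet normal -0.242 0.764 0.598
outer loop
vertex -3.735 2.578 0.271
vertex -1.701 3.001 0.554
vertex -2.994 3.357 -0.424
endloop
endfacet
facet normal -0.578 -0.609 0.543
outer loop
vertex -2.442 2.222 1.249
vertex -3.735 2.578 0.271
vertex -2.246 1.603 0.764
endloop
endfacet
facet normal -0.242 0.764 0.598
outer loop
vertex -2.442 2.222 1.249
vertex -1.701 3.001 0.554
vertex -3.735 2.578 0.271
endloop
endfacet
facet normal 0.578 0.609 -0.543
outer loop
vertex -2.994 3.357 -0.424
vertex -1.701 3.001 0.554
vertex -2.798 2.738 -0.909
endloop
endfacet
facet normal 0.242 -0.764 -0.598
outer loop
vertex -1.505 2.382 0.069
vertex -2.246 1.603 0.764
vertex -2.798 2.738 -0.909
endloop
endfacet
facet normal 0.578 0.609 -0.543
outer loop
vertex -2.798 2.738 -0.909
vertex -1.701 3.001 0.554
vertex -1.505 2.382 0.069
endloop
endfacet
facet normal 0.779 -0.215 0.589
outer loop
vertex -1.505 2.382 0.069
vertex -2.442 2.222 1.249
vertex -2.246 1.603 0.764
endloop
endfacet
facet normal 0.779 -0.215 0.589
outer loop
vertex -1.701 3.001 0.554
vertex -2.442 2.222 1.249
vertex -1.505 2.382 0.069
endloop
endfacet

endsolid


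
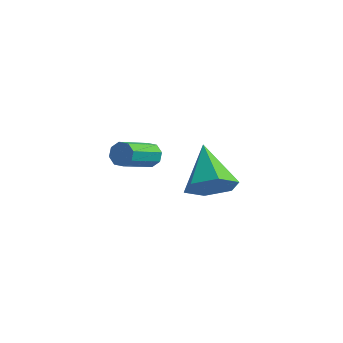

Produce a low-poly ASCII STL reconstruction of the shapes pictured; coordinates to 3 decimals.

solid 
facet normal 0.227 0.852 -0.472
outer loop
vertex -3.157 -0.813 -0.772
vertex -3.336 -1.038 -1.264
vertex -3.581 -0.74 -0.844
endloop
endfacet
facet normal -0.061 0.498 0.865
outer loop
vertex -3.157 -0.813 -0.772
vertex -3.581 -0.74 -0.844
vertex -3.565 -2.336 0.075
endloop
endfacet
facet normal -0.061 0.498 0.865
outer loop
vertex -3.565 -2.336 0.075
vertex -3.581 -0.74 -0.844
vertex -3.989 -2.263 0.003
endloop
endfacet
facet normal -0.227 -0.851 0.474
outer loop
vertex -3.565 -2.336 0.075
vertex -3.989 -2.263 0.003
vertex -3.744 -2.562 -0.416
endloop
endfacet
facet normal 0.227 0.852 -0.472
outer loop
vertex -3.581 -0.74 -0.844
vertex -3.336 -1.038 -1.264
vertex -3.861 -0.842 -1.163
endloop
endfacet
facet normal -0.732 0.470 0.493
outer loop
vertex -3.581 -0.74 -0.844
vertex -3.861 -0.842 -1.163
vertex -3.989 -2.263 0.003
endloop
endfacet
facet normal -0.732 0.471 0.493
outer loop
vertex -3.989 -2.263 0.003
vertex -3.861 -0.842 -1.163
vertex -4.269 -2.365 -0.315
endloop
endfacet
facet normal -0.228 -0.851 0.474
outer loop
vertex -3.989 -2.263 0.003
vertex -4.269 -2.365 -0.315
vertex -3.744 -2.562 -0.416
endloop
endfacet
facet normal 0.227 0.851 -0.474
outer loop
vertex -3.861 -0.842 -1.163
vertex -3.336 -1.038 -1.264
vertex -3.834 -1.059 -1.54
endloop
endfacet
facet normal -0.972 0.168 -0.166
outer loop
vertex -3.861 -0.842 -1.163
vertex -3.834 -1.059 -1.54
vertex -4.269 -2.365 -0.315
endloop
endfacet
facet normal -0.972 0.168 -0.166
outer loop
vertex -4.269 -2.365 -0.315
vertex -3.834 -1.059 -1.54
vertex -4.242 -2.582 -0.693
endloop
endfacet
facet normal -0.229 -0.851 0.472
outer loop
vertex -4.269 -2.365 -0.315
vertex -4.242 -2.582 -0.693
vertex -3.744 -2.562 -0.416
endloop
endfacet
facet normal 0.227 0.851 -0.474
outer loop
vertex -3.834 -1.059 -1.54
vertex -3.336 -1.038 -1.264
vertex -3.515 -1.264 -1.755
endloop
endfacet
facet normal -0.642 -0.234 -0.730
outer loop
vertex -3.834 -1.059 -1.54
vertex -3.515 -1.264 -1.755
vertex -4.242 -2.582 -0.693
endloop
endfacet
facet normal -0.642 -0.234 -0.730
outer loop
vertex -4.242 -2.582 -0.693
vertex -3.515 -1.264 -1.755
vertex -3.923 -2.787 -0.908
endloop
endfacet
facet normal -0.229 -0.851 0.472
outer loop
vertex -4.242 -2.582 -0.693
vertex -3.923 -2.787 -0.908
vertex -3.744 -2.562 -0.416
endloop
endfacet
facet normal 0.227 0.851 -0.474
outer loop
vertex -3.515 -1.264 -1.755
vertex -3.336 -1.038 -1.264
vertex -3.091 -1.337 -1.683
endloop
endfacet
facet normal 0.061 -0.498 -0.865
outer loop
vertex -3.515 -1.264 -1.755
vertex -3.091 -1.337 -1.683
vertex -3.923 -2.787 -0.908
endloop
endfacet
facet normal 0.061 -0.498 -0.865
outer loop
vertex -3.923 -2.787 -0.908
vertex -3.091 -1.337 -1.683
vertex -3.499 -2.86 -0.836
endloop
endfacet
facet normal -0.227 -0.852 0.472
outer loop
vertex -3.923 -2.787 -0.908
vertex -3.499 -2.86 -0.836
vertex -3.744 -2.562 -0.416
endloop
endfacet
facet normal 0.228 0.851 -0.474
outer loop
vertex -3.091 -1.337 -1.683
vertex -3.336 -1.038 -1.264
vertex -2.811 -1.235 -1.365
endloop
endfacet
facet normal 0.732 -0.470 -0.493
outer loop
vertex -3.091 -1.337 -1.683
vertex -2.811 -1.235 -1.365
vertex -3.499 -2.86 -0.836
endloop
endfacet
facet normal 0.732 -0.470 -0.492
outer loop
vertex -3.499 -2.86 -0.836
vertex -2.811 -1.235 -1.365
vertex -3.219 -2.758 -0.517
endloop
endfacet
facet normal -0.227 -0.852 0.472
outer loop
vertex -3.499 -2.86 -0.836
vertex -3.219 -2.758 -0.517
vertex -3.744 -2.562 -0.416
endloop
endfacet
facet normal 0.229 0.851 -0.472
outer loop
vertex -2.811 -1.235 -1.365
vertex -3.336 -1.038 -1.264
vertex -2.838 -1.018 -0.987
endloop
endfacet
facet normal 0.972 -0.168 0.166
outer loop
vertex -2.811 -1.235 -1.365
vertex -2.838 -1.018 -0.987
vertex -3.219 -2.758 -0.517
endloop
endfacet
facet normal 0.972 -0.168 0.166
outer loop
vertex -3.219 -2.758 -0.517
vertex -2.838 -1.018 -0.987
vertex -3.246 -2.541 -0.14
endloop
endfacet
facet normal -0.227 -0.851 0.474
outer loop
vertex -3.219 -2.758 -0.517
vertex -3.246 -2.541 -0.14
vertex -3.744 -2.562 -0.416
endloop
endfacet
facet normal 0.229 0.851 -0.472
outer loop
vertex -2.838 -1.018 -0.987
vertex -3.336 -1.038 -1.264
vertex -3.157 -0.813 -0.772
endloop
endfacet
facet normal 0.642 0.234 0.730
outer loop
vertex -2.838 -1.018 -0.987
vertex -3.157 -0.813 -0.772
vertex -3.246 -2.541 -0.14
endloop
endfacet
facet normal 0.642 0.234 0.730
outer loop
vertex -3.246 -2.541 -0.14
vertex -3.157 -0.813 -0.772
vertex -3.565 -2.336 0.075
endloop
endfacet
facet normal -0.227 -0.851 0.474
outer loop
vertex -3.246 -2.541 -0.14
vertex -3.565 -2.336 0.075
vertex -3.744 -2.562 -0.416
endloop
endfacet
facet normal 0.477 -0.667 -0.573
outer loop
vertex 1.775 -4.268 0.767
vertex 0.887 -4.637 0.457
vertex 1.327 -3.884 -0.053
endloop
endfacet
facet normal 0.504 0.855 0.125
outer loop
vertex 1.775 -4.268 0.767
vertex 1.327 -3.884 -0.053
vertex -0.067 -3.303 1.603
endloop
endfacet
facet normal 0.477 -0.667 -0.573
outer loop
vertex 1.327 -3.884 -0.053
vertex 0.887 -4.637 0.457
vertex 0.439 -4.253 -0.363
endloop
endfacet
facet normal -0.195 0.862 -0.467
outer loop
vertex 1.327 -3.884 -0.053
vertex 0.439 -4.253 -0.363
vertex -0.067 -3.303 1.603
endloop
endfacet
facet normal 0.477 -0.666 -0.573
outer loop
vertex 0.439 -4.253 -0.363
vertex 0.887 -4.637 0.457
vertex -0.0 -5.006 0.147
endloop
endfacet
facet normal -0.891 0.274 -0.362
outer loop
vertex 0.439 -4.253 -0.363
vertex -0.0 -5.006 0.147
vertex -0.067 -3.303 1.603
endloop
endfacet
facet normal 0.477 -0.667 -0.572
outer loop
vertex -0.0 -5.006 0.147
vertex 0.887 -4.637 0.457
vertex 0.447 -5.389 0.967
endloop
endfacet
facet normal -0.887 -0.320 0.334
outer loop
vertex -0.0 -5.006 0.147
vertex 0.447 -5.389 0.967
vertex -0.067 -3.303 1.603
endloop
endfacet
facet normal 0.477 -0.667 -0.572
outer loop
vertex 0.447 -5.389 0.967
vertex 0.887 -4.637 0.457
vertex 1.335 -5.02 1.277
endloop
endfacet
facet normal -0.187 -0.328 0.926
outer loop
vertex 0.447 -5.389 0.967
vertex 1.335 -5.02 1.277
vertex -0.067 -3.303 1.603
endloop
endfacet
facet normal 0.477 -0.667 -0.572
outer loop
vertex 1.335 -5.02 1.277
vertex 0.887 -4.637 0.457
vertex 1.775 -4.268 0.767
endloop
endfacet
facet normal 0.509 0.259 0.821
outer loop
vertex 1.335 -5.02 1.277
vertex 1.775 -4.268 0.767
vertex -0.067 -3.303 1.603
endloop
endfacet

endsolid


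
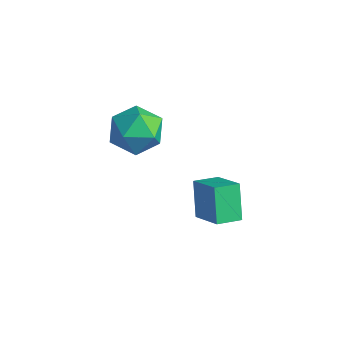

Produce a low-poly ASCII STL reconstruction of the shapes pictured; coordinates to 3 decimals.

solid 
facet normal -0.946 0.027 0.323
outer loop
vertex -2.256 2.774 -2.662
vertex -1.952 2.265 -1.731
vertex -1.94 3.368 -1.787
endloop
endfacet
facet normal -0.807 0.582 -0.103
outer loop
vertex -2.256 2.774 -2.662
vertex -1.94 3.368 -1.787
vertex -1.604 3.654 -2.799
endloop
endfacet
facet normal -0.595 0.326 -0.735
outer loop
vertex -2.256 2.774 -2.662
vertex -1.604 3.654 -2.799
vertex -1.408 2.729 -3.368
endloop
endfacet
facet normal -0.602 -0.386 -0.699
outer loop
vertex -2.256 2.774 -2.662
vertex -1.408 2.729 -3.368
vertex -1.624 1.87 -2.708
endloop
endfacet
facet normal -0.820 -0.571 -0.044
outer loop
vertex -2.256 2.774 -2.662
vertex -1.624 1.87 -2.708
vertex -1.952 2.265 -1.731
endloop
endfacet
facet normal -0.264 0.948 0.180
outer loop
vertex -1.604 3.654 -2.799
vertex -1.94 3.368 -1.787
vertex -0.896 3.69 -1.952
endloop
endfacet
facet normal -0.489 0.050 0.871
outer loop
vertex -1.94 3.368 -1.787
vertex -1.952 2.265 -1.731
vertex -1.112 2.831 -1.292
endloop
endfacet
facet normal -0.284 -0.918 0.276
outer loop
vertex -1.952 2.265 -1.731
vertex -1.624 1.87 -2.708
vertex -0.916 1.906 -1.861
endloop
endfacet
facet normal 0.067 -0.618 -0.783
outer loop
vertex -1.624 1.87 -2.708
vertex -1.408 2.729 -3.368
vertex -0.58 2.192 -2.873
endloop
endfacet
facet normal 0.080 0.534 -0.841
outer loop
vertex -1.408 2.729 -3.368
vertex -1.604 3.654 -2.799
vertex -0.568 3.295 -2.929
endloop
endfacet
facet normal 0.602 0.386 0.699
outer loop
vertex -0.264 2.786 -1.998
vertex -0.896 3.69 -1.952
vertex -1.112 2.831 -1.292
endloop
endfacet
facet normal 0.595 -0.326 0.735
outer loop
vertex -0.264 2.786 -1.998
vertex -1.112 2.831 -1.292
vertex -0.916 1.906 -1.861
endloop
endfacet
facet normal 0.807 -0.582 0.103
outer loop
vertex -0.264 2.786 -1.998
vertex -0.916 1.906 -1.861
vertex -0.58 2.192 -2.873
endloop
endfacet
facet normal 0.946 -0.027 -0.323
outer loop
vertex -0.264 2.786 -1.998
vertex -0.58 2.192 -2.873
vertex -0.568 3.295 -2.929
endloop
endfacet
facet normal 0.820 0.571 0.044
outer loop
vertex -0.264 2.786 -1.998
vertex -0.568 3.295 -2.929
vertex -0.896 3.69 -1.952
endloop
endfacet
facet normal -0.067 0.618 0.783
outer loop
vertex -1.112 2.831 -1.292
vertex -0.896 3.69 -1.952
vertex -1.94 3.368 -1.787
endloop
endfacet
facet normal -0.080 -0.534 0.841
outer loop
vertex -0.916 1.906 -1.861
vertex -1.112 2.831 -1.292
vertex -1.952 2.265 -1.731
endloop
endfacet
facet normal 0.264 -0.948 -0.180
outer loop
vertex -0.58 2.192 -2.873
vertex -0.916 1.906 -1.861
vertex -1.624 1.87 -2.708
endloop
endfacet
facet normal 0.489 -0.050 -0.871
outer loop
vertex -0.568 3.295 -2.929
vertex -0.58 2.192 -2.873
vertex -1.408 2.729 -3.368
endloop
endfacet
facet normal 0.284 0.918 -0.276
outer loop
vertex -0.896 3.69 -1.952
vertex -0.568 3.295 -2.929
vertex -1.604 3.654 -2.799
endloop
endfacet
facet normal -0.851 0.106 -0.514
outer loop
vertex 1.401 3.131 -3.47
vertex 1.656 4.071 -3.698
vertex 2.085 2.646 -4.702
endloop
endfacet
facet normal -0.255 -0.940 0.228
outer loop
vertex 3.344 2.489 -3.942
vertex 1.401 3.131 -3.47
vertex 2.085 2.646 -4.702
endloop
endfacet
facet normal -0.851 0.106 -0.514
outer loop
vertex 2.085 2.646 -4.702
vertex 1.656 4.071 -3.698
vertex 2.34 3.586 -4.93
endloop
endfacet
facet normal 0.459 -0.325 -0.827
outer loop
vertex 2.34 3.586 -4.93
vertex 3.344 2.489 -3.942
vertex 2.085 2.646 -4.702
endloop
endfacet
facet normal -0.459 0.325 0.827
outer loop
vertex 1.401 3.131 -3.47
vertex 2.915 3.914 -2.938
vertex 1.656 4.071 -3.698
endloop
endfacet
facet normal -0.255 -0.940 0.228
outer loop
vertex 2.66 2.974 -2.71
vertex 1.401 3.131 -3.47
vertex 3.344 2.489 -3.942
endloop
endfacet
facet normal -0.459 0.325 0.827
outer loop
vertex 2.66 2.974 -2.71
vertex 2.915 3.914 -2.938
vertex 1.401 3.131 -3.47
endloop
endfacet
facet normal 0.255 0.940 -0.228
outer loop
vertex 1.656 4.071 -3.698
vertex 2.915 3.914 -2.938
vertex 2.34 3.586 -4.93
endloop
endfacet
facet normal 0.459 -0.325 -0.827
outer loop
vertex 3.599 3.429 -4.17
vertex 3.344 2.489 -3.942
vertex 2.34 3.586 -4.93
endloop
endfacet
facet normal 0.255 0.940 -0.228
outer loop
vertex 2.34 3.586 -4.93
vertex 2.915 3.914 -2.938
vertex 3.599 3.429 -4.17
endloop
endfacet
facet normal 0.851 -0.106 0.514
outer loop
vertex 3.599 3.429 -4.17
vertex 2.66 2.974 -2.71
vertex 3.344 2.489 -3.942
endloop
endfacet
facet normal 0.851 -0.106 0.514
outer loop
vertex 2.915 3.914 -2.938
vertex 2.66 2.974 -2.71
vertex 3.599 3.429 -4.17
endloop
endfacet

endsolid


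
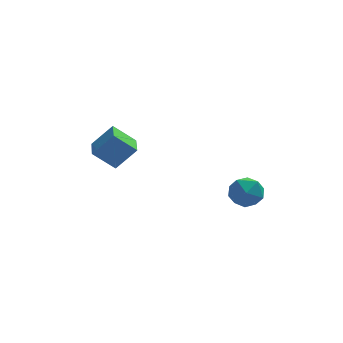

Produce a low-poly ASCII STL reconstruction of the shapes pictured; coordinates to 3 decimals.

solid 
facet normal -0.746 0.046 0.665
outer loop
vertex -3.839 1.856 1.781
vertex -3.847 3.462 1.662
vertex -4.998 1.754 0.488
endloop
endfacet
facet normal 0.005 -0.997 0.074
outer loop
vertex -3.753 1.678 -0.622
vertex -3.839 1.856 1.781
vertex -4.998 1.754 0.488
endloop
endfacet
facet normal -0.746 0.046 0.665
outer loop
vertex -4.998 1.754 0.488
vertex -3.847 3.462 1.662
vertex -5.006 3.36 0.369
endloop
endfacet
facet normal -0.666 -0.058 -0.743
outer loop
vertex -5.006 3.36 0.369
vertex -3.753 1.678 -0.622
vertex -4.998 1.754 0.488
endloop
endfacet
facet normal 0.666 0.058 0.743
outer loop
vertex -3.839 1.856 1.781
vertex -2.602 3.386 0.552
vertex -3.847 3.462 1.662
endloop
endfacet
facet normal 0.005 -0.997 0.074
outer loop
vertex -2.594 1.78 0.671
vertex -3.839 1.856 1.781
vertex -3.753 1.678 -0.622
endloop
endfacet
facet normal 0.666 0.058 0.743
outer loop
vertex -2.594 1.78 0.671
vertex -2.602 3.386 0.552
vertex -3.839 1.856 1.781
endloop
endfacet
facet normal -0.005 0.997 -0.074
outer loop
vertex -3.847 3.462 1.662
vertex -2.602 3.386 0.552
vertex -5.006 3.36 0.369
endloop
endfacet
facet normal -0.666 -0.058 -0.743
outer loop
vertex -3.761 3.284 -0.741
vertex -3.753 1.678 -0.622
vertex -5.006 3.36 0.369
endloop
endfacet
facet normal -0.005 0.997 -0.074
outer loop
vertex -5.006 3.36 0.369
vertex -2.602 3.386 0.552
vertex -3.761 3.284 -0.741
endloop
endfacet
facet normal 0.746 -0.046 -0.665
outer loop
vertex -3.761 3.284 -0.741
vertex -2.594 1.78 0.671
vertex -3.753 1.678 -0.622
endloop
endfacet
facet normal 0.746 -0.046 -0.665
outer loop
vertex -2.602 3.386 0.552
vertex -2.594 1.78 0.671
vertex -3.761 3.284 -0.741
endloop
endfacet
facet normal -0.911 0.090 0.402
outer loop
vertex 1.854 -3.341 0.028
vertex 2.294 -2.906 0.929
vertex 1.993 -2.259 0.101
endloop
endfacet
facet normal -0.940 0.142 -0.309
outer loop
vertex 1.854 -3.341 0.028
vertex 1.993 -2.259 0.101
vertex 2.222 -2.778 -0.834
endloop
endfacet
facet normal -0.670 -0.458 -0.585
outer loop
vertex 1.854 -3.341 0.028
vertex 2.222 -2.778 -0.834
vertex 2.665 -3.746 -0.584
endloop
endfacet
facet normal -0.473 -0.880 -0.044
outer loop
vertex 1.854 -3.341 0.028
vertex 2.665 -3.746 -0.584
vertex 2.71 -3.825 0.506
endloop
endfacet
facet normal -0.622 -0.542 0.565
outer loop
vertex 1.854 -3.341 0.028
vertex 2.71 -3.825 0.506
vertex 2.294 -2.906 0.929
endloop
endfacet
facet normal -0.523 0.685 -0.508
outer loop
vertex 2.222 -2.778 -0.834
vertex 1.993 -2.259 0.101
vertex 2.89 -1.995 -0.466
endloop
endfacet
facet normal -0.475 0.601 0.643
outer loop
vertex 1.993 -2.259 0.101
vertex 2.294 -2.906 0.929
vertex 2.935 -2.074 0.624
endloop
endfacet
facet normal -0.007 -0.421 0.907
outer loop
vertex 2.294 -2.906 0.929
vertex 2.71 -3.825 0.506
vertex 3.378 -3.042 0.874
endloop
endfacet
facet normal 0.235 -0.969 -0.080
outer loop
vertex 2.71 -3.825 0.506
vertex 2.665 -3.746 -0.584
vertex 3.607 -3.561 -0.061
endloop
endfacet
facet normal -0.084 -0.285 -0.955
outer loop
vertex 2.665 -3.746 -0.584
vertex 2.222 -2.778 -0.834
vertex 3.306 -2.914 -0.889
endloop
endfacet
facet normal 0.473 0.880 0.044
outer loop
vertex 3.746 -2.479 0.012
vertex 2.89 -1.995 -0.466
vertex 2.935 -2.074 0.624
endloop
endfacet
facet normal 0.670 0.458 0.585
outer loop
vertex 3.746 -2.479 0.012
vertex 2.935 -2.074 0.624
vertex 3.378 -3.042 0.874
endloop
endfacet
facet normal 0.940 -0.142 0.309
outer loop
vertex 3.746 -2.479 0.012
vertex 3.378 -3.042 0.874
vertex 3.607 -3.561 -0.061
endloop
endfacet
facet normal 0.911 -0.090 -0.402
outer loop
vertex 3.746 -2.479 0.012
vertex 3.607 -3.561 -0.061
vertex 3.306 -2.914 -0.889
endloop
endfacet
facet normal 0.622 0.542 -0.565
outer loop
vertex 3.746 -2.479 0.012
vertex 3.306 -2.914 -0.889
vertex 2.89 -1.995 -0.466
endloop
endfacet
facet normal -0.235 0.969 0.080
outer loop
vertex 2.935 -2.074 0.624
vertex 2.89 -1.995 -0.466
vertex 1.993 -2.259 0.101
endloop
endfacet
facet normal 0.084 0.285 0.955
outer loop
vertex 3.378 -3.042 0.874
vertex 2.935 -2.074 0.624
vertex 2.294 -2.906 0.929
endloop
endfacet
facet normal 0.523 -0.685 0.508
outer loop
vertex 3.607 -3.561 -0.061
vertex 3.378 -3.042 0.874
vertex 2.71 -3.825 0.506
endloop
endfacet
facet normal 0.475 -0.601 -0.643
outer loop
vertex 3.306 -2.914 -0.889
vertex 3.607 -3.561 -0.061
vertex 2.665 -3.746 -0.584
endloop
endfacet
facet normal 0.007 0.421 -0.907
outer loop
vertex 2.89 -1.995 -0.466
vertex 3.306 -2.914 -0.889
vertex 2.222 -2.778 -0.834
endloop
endfacet

endsolid


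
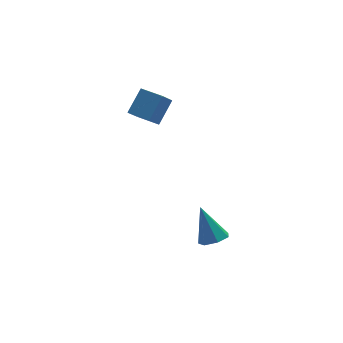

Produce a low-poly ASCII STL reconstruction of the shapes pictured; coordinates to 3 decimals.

solid 
facet normal 0.128 -0.510 -0.851
outer loop
vertex 1.411 -2.428 -3.497
vertex 0.678 -2.503 -3.562
vertex 1.111 -1.962 -3.821
endloop
endfacet
facet normal 0.781 0.607 0.150
outer loop
vertex 1.411 -2.428 -3.497
vertex 1.111 -1.962 -3.821
vertex 0.442 -1.557 -1.978
endloop
endfacet
facet normal 0.126 -0.509 -0.852
outer loop
vertex 1.111 -1.962 -3.821
vertex 0.678 -2.503 -3.562
vertex 0.484 -1.903 -3.949
endloop
endfacet
facet normal 0.126 0.977 -0.169
outer loop
vertex 1.111 -1.962 -3.821
vertex 0.484 -1.903 -3.949
vertex 0.442 -1.557 -1.978
endloop
endfacet
facet normal 0.128 -0.508 -0.852
outer loop
vertex 0.484 -1.903 -3.949
vertex 0.678 -2.503 -3.562
vertex 0.004 -2.297 -3.786
endloop
endfacet
facet normal -0.657 0.740 -0.144
outer loop
vertex 0.484 -1.903 -3.949
vertex 0.004 -2.297 -3.786
vertex 0.442 -1.557 -1.978
endloop
endfacet
facet normal 0.127 -0.509 -0.851
outer loop
vertex 0.004 -2.297 -3.786
vertex 0.678 -2.503 -3.562
vertex 0.031 -2.845 -3.454
endloop
endfacet
facet normal -0.976 0.076 0.205
outer loop
vertex 0.004 -2.297 -3.786
vertex 0.031 -2.845 -3.454
vertex 0.442 -1.557 -1.978
endloop
endfacet
facet normal 0.127 -0.509 -0.852
outer loop
vertex 0.031 -2.845 -3.454
vertex 0.678 -2.503 -3.562
vertex 0.545 -3.137 -3.203
endloop
endfacet
facet normal -0.594 -0.517 0.616
outer loop
vertex 0.031 -2.845 -3.454
vertex 0.545 -3.137 -3.203
vertex 0.442 -1.557 -1.978
endloop
endfacet
facet normal 0.128 -0.509 -0.851
outer loop
vertex 0.545 -3.137 -3.203
vertex 0.678 -2.503 -3.562
vertex 1.159 -2.951 -3.222
endloop
endfacet
facet normal 0.203 -0.592 0.780
outer loop
vertex 0.545 -3.137 -3.203
vertex 1.159 -2.951 -3.222
vertex 0.442 -1.557 -1.978
endloop
endfacet
facet normal 0.128 -0.509 -0.851
outer loop
vertex 1.159 -2.951 -3.222
vertex 0.678 -2.503 -3.562
vertex 1.411 -2.428 -3.497
endloop
endfacet
facet normal 0.815 -0.092 0.572
outer loop
vertex 1.159 -2.951 -3.222
vertex 1.411 -2.428 -3.497
vertex 0.442 -1.557 -1.978
endloop
endfacet
facet normal -0.527 0.850 0.021
outer loop
vertex -0.847 3.415 1.345
vertex 0.065 3.956 2.349
vertex -0.173 3.854 0.496
endloop
endfacet
facet normal -0.624 -0.371 -0.687
outer loop
vertex 0.455 2.844 0.471
vertex -0.847 3.415 1.345
vertex -0.173 3.854 0.496
endloop
endfacet
facet normal -0.528 0.849 0.021
outer loop
vertex -0.173 3.854 0.496
vertex 0.065 3.956 2.349
vertex 0.739 4.396 1.499
endloop
endfacet
facet normal 0.575 0.376 -0.726
outer loop
vertex 0.739 4.396 1.499
vertex 0.455 2.844 0.471
vertex -0.173 3.854 0.496
endloop
endfacet
facet normal -0.576 -0.376 0.726
outer loop
vertex -0.847 3.415 1.345
vertex 0.693 2.946 2.324
vertex 0.065 3.956 2.349
endloop
endfacet
facet normal -0.624 -0.371 -0.687
outer loop
vertex -0.219 2.404 1.321
vertex -0.847 3.415 1.345
vertex 0.455 2.844 0.471
endloop
endfacet
facet normal -0.576 -0.375 0.726
outer loop
vertex -0.219 2.404 1.321
vertex 0.693 2.946 2.324
vertex -0.847 3.415 1.345
endloop
endfacet
facet normal 0.624 0.371 0.687
outer loop
vertex 0.065 3.956 2.349
vertex 0.693 2.946 2.324
vertex 0.739 4.396 1.499
endloop
endfacet
facet normal 0.576 0.375 -0.726
outer loop
vertex 1.367 3.385 1.475
vertex 0.455 2.844 0.471
vertex 0.739 4.396 1.499
endloop
endfacet
facet normal 0.624 0.371 0.687
outer loop
vertex 0.739 4.396 1.499
vertex 0.693 2.946 2.324
vertex 1.367 3.385 1.475
endloop
endfacet
facet normal 0.527 -0.849 -0.021
outer loop
vertex 1.367 3.385 1.475
vertex -0.219 2.404 1.321
vertex 0.455 2.844 0.471
endloop
endfacet
facet normal 0.527 -0.849 -0.021
outer loop
vertex 0.693 2.946 2.324
vertex -0.219 2.404 1.321
vertex 1.367 3.385 1.475
endloop
endfacet

endsolid


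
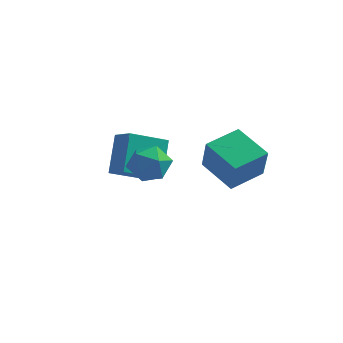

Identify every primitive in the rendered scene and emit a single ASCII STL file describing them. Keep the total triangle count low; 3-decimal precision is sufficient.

solid 
facet normal -0.236 0.743 0.626
outer loop
vertex -1.472 -0.305 -0.69
vertex -2.279 -0.882 -0.309
vertex -1.318 -0.953 0.137
endloop
endfacet
facet normal 0.465 0.737 0.491
outer loop
vertex -1.472 -0.305 -0.69
vertex -1.318 -0.953 0.137
vertex -0.592 -0.896 -0.636
endloop
endfacet
facet normal 0.554 0.805 -0.214
outer loop
vertex -1.472 -0.305 -0.69
vertex -0.592 -0.896 -0.636
vertex -1.104 -0.79 -1.56
endloop
endfacet
facet normal -0.092 0.853 -0.514
outer loop
vertex -1.472 -0.305 -0.69
vertex -1.104 -0.79 -1.56
vertex -2.146 -0.781 -1.358
endloop
endfacet
facet normal -0.580 0.815 0.005
outer loop
vertex -1.472 -0.305 -0.69
vertex -2.146 -0.781 -1.358
vertex -2.279 -0.882 -0.309
endloop
endfacet
facet normal 0.722 0.100 0.685
outer loop
vertex -0.592 -0.896 -0.636
vertex -1.318 -0.953 0.137
vertex -0.854 -1.839 -0.222
endloop
endfacet
facet normal -0.412 0.109 0.905
outer loop
vertex -1.318 -0.953 0.137
vertex -2.279 -0.882 -0.309
vertex -1.896 -1.83 -0.02
endloop
endfacet
facet normal -0.969 0.225 -0.101
outer loop
vertex -2.279 -0.882 -0.309
vertex -2.146 -0.781 -1.358
vertex -2.408 -1.724 -0.944
endloop
endfacet
facet normal -0.180 0.287 -0.941
outer loop
vertex -2.146 -0.781 -1.358
vertex -1.104 -0.79 -1.56
vertex -1.682 -1.667 -1.717
endloop
endfacet
facet normal 0.865 0.211 -0.455
outer loop
vertex -1.104 -0.79 -1.56
vertex -0.592 -0.896 -0.636
vertex -0.721 -1.738 -1.271
endloop
endfacet
facet normal 0.092 -0.853 0.514
outer loop
vertex -1.528 -2.315 -0.89
vertex -0.854 -1.839 -0.222
vertex -1.896 -1.83 -0.02
endloop
endfacet
facet normal -0.554 -0.805 0.214
outer loop
vertex -1.528 -2.315 -0.89
vertex -1.896 -1.83 -0.02
vertex -2.408 -1.724 -0.944
endloop
endfacet
facet normal -0.465 -0.737 -0.491
outer loop
vertex -1.528 -2.315 -0.89
vertex -2.408 -1.724 -0.944
vertex -1.682 -1.667 -1.717
endloop
endfacet
facet normal 0.236 -0.743 -0.626
outer loop
vertex -1.528 -2.315 -0.89
vertex -1.682 -1.667 -1.717
vertex -0.721 -1.738 -1.271
endloop
endfacet
facet normal 0.580 -0.815 -0.005
outer loop
vertex -1.528 -2.315 -0.89
vertex -0.721 -1.738 -1.271
vertex -0.854 -1.839 -0.222
endloop
endfacet
facet normal 0.180 -0.287 0.941
outer loop
vertex -1.896 -1.83 -0.02
vertex -0.854 -1.839 -0.222
vertex -1.318 -0.953 0.137
endloop
endfacet
facet normal -0.865 -0.211 0.455
outer loop
vertex -2.408 -1.724 -0.944
vertex -1.896 -1.83 -0.02
vertex -2.279 -0.882 -0.309
endloop
endfacet
facet normal -0.722 -0.100 -0.685
outer loop
vertex -1.682 -1.667 -1.717
vertex -2.408 -1.724 -0.944
vertex -2.146 -0.781 -1.358
endloop
endfacet
facet normal 0.412 -0.109 -0.905
outer loop
vertex -0.721 -1.738 -1.271
vertex -1.682 -1.667 -1.717
vertex -1.104 -0.79 -1.56
endloop
endfacet
facet normal 0.969 -0.225 0.101
outer loop
vertex -0.854 -1.839 -0.222
vertex -0.721 -1.738 -1.271
vertex -0.592 -0.896 -0.636
endloop
endfacet
facet normal -0.623 -0.661 0.420
outer loop
vertex -3.559 0.637 -2.764
vertex -3.817 1.966 -1.055
vertex -4.518 1.18 -3.332
endloop
endfacet
facet normal 0.119 -0.610 -0.784
outer loop
vertex -3.223 2.554 -4.205
vertex -3.559 0.637 -2.764
vertex -4.518 1.18 -3.332
endloop
endfacet
facet normal -0.623 -0.661 0.420
outer loop
vertex -4.518 1.18 -3.332
vertex -3.817 1.966 -1.055
vertex -4.776 2.509 -1.623
endloop
endfacet
facet normal -0.774 0.438 -0.458
outer loop
vertex -4.776 2.509 -1.623
vertex -3.223 2.554 -4.205
vertex -4.518 1.18 -3.332
endloop
endfacet
facet normal 0.774 -0.438 0.458
outer loop
vertex -3.559 0.637 -2.764
vertex -2.522 3.34 -1.928
vertex -3.817 1.966 -1.055
endloop
endfacet
facet normal 0.119 -0.610 -0.784
outer loop
vertex -2.264 2.011 -3.637
vertex -3.559 0.637 -2.764
vertex -3.223 2.554 -4.205
endloop
endfacet
facet normal 0.774 -0.438 0.458
outer loop
vertex -2.264 2.011 -3.637
vertex -2.522 3.34 -1.928
vertex -3.559 0.637 -2.764
endloop
endfacet
facet normal -0.119 0.610 0.784
outer loop
vertex -3.817 1.966 -1.055
vertex -2.522 3.34 -1.928
vertex -4.776 2.509 -1.623
endloop
endfacet
facet normal -0.774 0.438 -0.458
outer loop
vertex -3.481 3.883 -2.496
vertex -3.223 2.554 -4.205
vertex -4.776 2.509 -1.623
endloop
endfacet
facet normal -0.119 0.610 0.784
outer loop
vertex -4.776 2.509 -1.623
vertex -2.522 3.34 -1.928
vertex -3.481 3.883 -2.496
endloop
endfacet
facet normal 0.623 0.661 -0.420
outer loop
vertex -3.481 3.883 -2.496
vertex -2.264 2.011 -3.637
vertex -3.223 2.554 -4.205
endloop
endfacet
facet normal 0.623 0.661 -0.420
outer loop
vertex -2.522 3.34 -1.928
vertex -2.264 2.011 -3.637
vertex -3.481 3.883 -2.496
endloop
endfacet
facet normal -0.831 0.416 0.369
outer loop
vertex -0.122 1.741 -0.877
vertex 0.811 3.287 -0.518
vertex -0.55 2.394 -2.576
endloop
endfacet
facet normal -0.507 -0.840 -0.195
outer loop
vertex 1.129 1.553 -3.322
vertex -0.122 1.741 -0.877
vertex -0.55 2.394 -2.576
endloop
endfacet
facet normal -0.831 0.416 0.369
outer loop
vertex -0.55 2.394 -2.576
vertex 0.811 3.287 -0.518
vertex 0.383 3.939 -2.218
endloop
endfacet
facet normal -0.229 0.349 -0.909
outer loop
vertex 0.383 3.939 -2.218
vertex 1.129 1.553 -3.322
vertex -0.55 2.394 -2.576
endloop
endfacet
facet normal 0.229 -0.349 0.909
outer loop
vertex -0.122 1.741 -0.877
vertex 2.49 2.446 -1.264
vertex 0.811 3.287 -0.518
endloop
endfacet
facet normal -0.507 -0.840 -0.195
outer loop
vertex 1.557 0.901 -1.622
vertex -0.122 1.741 -0.877
vertex 1.129 1.553 -3.322
endloop
endfacet
facet normal 0.229 -0.349 0.909
outer loop
vertex 1.557 0.901 -1.622
vertex 2.49 2.446 -1.264
vertex -0.122 1.741 -0.877
endloop
endfacet
facet normal 0.507 0.840 0.194
outer loop
vertex 0.811 3.287 -0.518
vertex 2.49 2.446 -1.264
vertex 0.383 3.939 -2.218
endloop
endfacet
facet normal -0.229 0.349 -0.909
outer loop
vertex 2.062 3.099 -2.963
vertex 1.129 1.553 -3.322
vertex 0.383 3.939 -2.218
endloop
endfacet
facet normal 0.507 0.840 0.195
outer loop
vertex 0.383 3.939 -2.218
vertex 2.49 2.446 -1.264
vertex 2.062 3.099 -2.963
endloop
endfacet
facet normal 0.831 -0.416 -0.369
outer loop
vertex 2.062 3.099 -2.963
vertex 1.557 0.901 -1.622
vertex 1.129 1.553 -3.322
endloop
endfacet
facet normal 0.831 -0.416 -0.369
outer loop
vertex 2.49 2.446 -1.264
vertex 1.557 0.901 -1.622
vertex 2.062 3.099 -2.963
endloop
endfacet

endsolid


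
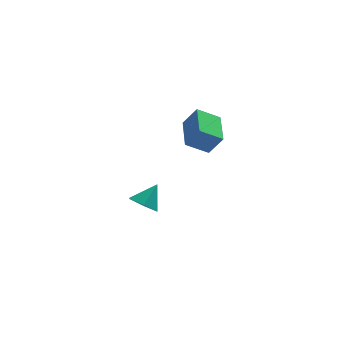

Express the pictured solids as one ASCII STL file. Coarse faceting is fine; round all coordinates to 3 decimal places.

solid 
facet normal -0.510 0.186 -0.840
outer loop
vertex -0.016 -0.78 1.439
vertex 0.166 0.742 1.666
vertex 0.938 -0.807 0.853
endloop
endfacet
facet normal -0.117 -0.982 -0.146
outer loop
vertex 1.474 -1.002 1.734
vertex -0.016 -0.78 1.439
vertex 0.938 -0.807 0.853
endloop
endfacet
facet normal -0.511 0.186 -0.839
outer loop
vertex 0.938 -0.807 0.853
vertex 0.166 0.742 1.666
vertex 1.12 0.715 1.079
endloop
endfacet
facet normal 0.852 -0.024 -0.524
outer loop
vertex 1.12 0.715 1.079
vertex 1.474 -1.002 1.734
vertex 0.938 -0.807 0.853
endloop
endfacet
facet normal -0.852 0.024 0.523
outer loop
vertex -0.016 -0.78 1.439
vertex 0.702 0.547 2.547
vertex 0.166 0.742 1.666
endloop
endfacet
facet normal -0.117 -0.982 -0.146
outer loop
vertex 0.52 -0.975 2.321
vertex -0.016 -0.78 1.439
vertex 1.474 -1.002 1.734
endloop
endfacet
facet normal -0.852 0.024 0.523
outer loop
vertex 0.52 -0.975 2.321
vertex 0.702 0.547 2.547
vertex -0.016 -0.78 1.439
endloop
endfacet
facet normal 0.118 0.982 0.146
outer loop
vertex 0.166 0.742 1.666
vertex 0.702 0.547 2.547
vertex 1.12 0.715 1.079
endloop
endfacet
facet normal 0.852 -0.024 -0.523
outer loop
vertex 1.656 0.52 1.961
vertex 1.474 -1.002 1.734
vertex 1.12 0.715 1.079
endloop
endfacet
facet normal 0.117 0.982 0.146
outer loop
vertex 1.12 0.715 1.079
vertex 0.702 0.547 2.547
vertex 1.656 0.52 1.961
endloop
endfacet
facet normal 0.511 -0.186 0.839
outer loop
vertex 1.656 0.52 1.961
vertex 0.52 -0.975 2.321
vertex 1.474 -1.002 1.734
endloop
endfacet
facet normal 0.510 -0.186 0.840
outer loop
vertex 0.702 0.547 2.547
vertex 0.52 -0.975 2.321
vertex 1.656 0.52 1.961
endloop
endfacet
facet normal -0.567 -0.407 -0.716
outer loop
vertex -0.861 0.906 -3.827
vertex -1.354 1.48 -3.763
vertex -0.774 1.531 -4.251
endloop
endfacet
facet normal 0.989 -0.149 -0.017
outer loop
vertex -0.861 0.906 -3.827
vertex -0.774 1.531 -4.251
vertex -0.686 1.96 -2.917
endloop
endfacet
facet normal -0.567 -0.406 -0.717
outer loop
vertex -0.774 1.531 -4.251
vertex -1.354 1.48 -3.763
vertex -1.267 2.105 -4.186
endloop
endfacet
facet normal 0.719 0.646 -0.255
outer loop
vertex -0.774 1.531 -4.251
vertex -1.267 2.105 -4.186
vertex -0.686 1.96 -2.917
endloop
endfacet
facet normal -0.567 -0.406 -0.717
outer loop
vertex -1.267 2.105 -4.186
vertex -1.354 1.48 -3.763
vertex -1.848 2.055 -3.698
endloop
endfacet
facet normal 0.007 0.994 0.110
outer loop
vertex -1.267 2.105 -4.186
vertex -1.848 2.055 -3.698
vertex -0.686 1.96 -2.917
endloop
endfacet
facet normal -0.567 -0.406 -0.717
outer loop
vertex -1.848 2.055 -3.698
vertex -1.354 1.48 -3.763
vertex -1.935 1.429 -3.275
endloop
endfacet
facet normal -0.437 0.545 0.716
outer loop
vertex -1.848 2.055 -3.698
vertex -1.935 1.429 -3.275
vertex -0.686 1.96 -2.917
endloop
endfacet
facet normal -0.566 -0.406 -0.717
outer loop
vertex -1.935 1.429 -3.275
vertex -1.354 1.48 -3.763
vertex -1.441 0.855 -3.34
endloop
endfacet
facet normal -0.166 -0.251 0.953
outer loop
vertex -1.935 1.429 -3.275
vertex -1.441 0.855 -3.34
vertex -0.686 1.96 -2.917
endloop
endfacet
facet normal -0.566 -0.406 -0.717
outer loop
vertex -1.441 0.855 -3.34
vertex -1.354 1.48 -3.763
vertex -0.861 0.906 -3.827
endloop
endfacet
facet normal 0.546 -0.598 0.587
outer loop
vertex -1.441 0.855 -3.34
vertex -0.861 0.906 -3.827
vertex -0.686 1.96 -2.917
endloop
endfacet

endsolid


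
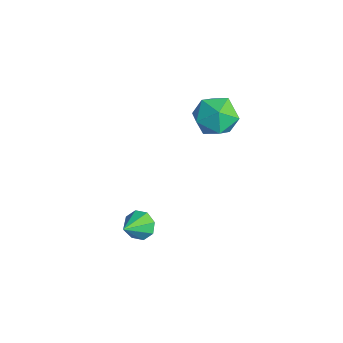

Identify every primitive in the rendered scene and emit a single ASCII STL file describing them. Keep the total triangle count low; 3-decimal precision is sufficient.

solid 
facet normal -0.477 0.679 -0.558
outer loop
vertex 2.111 -1.281 -3.101
vertex 1.54 -1.247 -2.571
vertex 2.212 -0.867 -2.683
endloop
endfacet
facet normal 0.984 -0.076 -0.162
outer loop
vertex 2.111 -1.281 -3.101
vertex 2.212 -0.867 -2.683
vertex 2.26 -2.273 -1.729
endloop
endfacet
facet normal -0.477 0.680 -0.557
outer loop
vertex 2.212 -0.867 -2.683
vertex 1.54 -1.247 -2.571
vertex 1.919 -0.676 -2.199
endloop
endfacet
facet normal 0.864 0.303 0.403
outer loop
vertex 2.212 -0.867 -2.683
vertex 1.919 -0.676 -2.199
vertex 2.26 -2.273 -1.729
endloop
endfacet
facet normal -0.476 0.680 -0.558
outer loop
vertex 1.919 -0.676 -2.199
vertex 1.54 -1.247 -2.571
vertex 1.404 -0.819 -1.934
endloop
endfacet
facet normal 0.357 0.333 0.873
outer loop
vertex 1.919 -0.676 -2.199
vertex 1.404 -0.819 -1.934
vertex 2.26 -2.273 -1.729
endloop
endfacet
facet normal -0.477 0.679 -0.558
outer loop
vertex 1.404 -0.819 -1.934
vertex 1.54 -1.247 -2.571
vertex 0.969 -1.213 -2.041
endloop
endfacet
facet normal -0.237 -0.002 0.972
outer loop
vertex 1.404 -0.819 -1.934
vertex 0.969 -1.213 -2.041
vertex 2.26 -2.273 -1.729
endloop
endfacet
facet normal -0.477 0.679 -0.558
outer loop
vertex 0.969 -1.213 -2.041
vertex 1.54 -1.247 -2.571
vertex 0.868 -1.627 -2.459
endloop
endfacet
facet normal -0.573 -0.509 0.642
outer loop
vertex 0.969 -1.213 -2.041
vertex 0.868 -1.627 -2.459
vertex 2.26 -2.273 -1.729
endloop
endfacet
facet normal -0.477 0.680 -0.557
outer loop
vertex 0.868 -1.627 -2.459
vertex 1.54 -1.247 -2.571
vertex 1.161 -1.818 -2.943
endloop
endfacet
facet normal -0.453 -0.888 0.077
outer loop
vertex 0.868 -1.627 -2.459
vertex 1.161 -1.818 -2.943
vertex 2.26 -2.273 -1.729
endloop
endfacet
facet normal -0.477 0.680 -0.558
outer loop
vertex 1.161 -1.818 -2.943
vertex 1.54 -1.247 -2.571
vertex 1.676 -1.675 -3.209
endloop
endfacet
facet normal 0.053 -0.919 -0.392
outer loop
vertex 1.161 -1.818 -2.943
vertex 1.676 -1.675 -3.209
vertex 2.26 -2.273 -1.729
endloop
endfacet
facet normal -0.477 0.679 -0.557
outer loop
vertex 1.676 -1.675 -3.209
vertex 1.54 -1.247 -2.571
vertex 2.111 -1.281 -3.101
endloop
endfacet
facet normal 0.649 -0.582 -0.491
outer loop
vertex 1.676 -1.675 -3.209
vertex 2.111 -1.281 -3.101
vertex 2.26 -2.273 -1.729
endloop
endfacet
facet normal -0.007 0.021 1.000
outer loop
vertex 0.574 3.325 4.117
vertex 0.299 2.191 4.139
vertex 1.419 2.521 4.14
endloop
endfacet
facet normal 0.455 0.499 0.738
outer loop
vertex 0.574 3.325 4.117
vertex 1.419 2.521 4.14
vertex 1.521 3.454 3.446
endloop
endfacet
facet normal 0.094 0.945 0.314
outer loop
vertex 0.574 3.325 4.117
vertex 1.521 3.454 3.446
vertex 0.464 3.701 3.017
endloop
endfacet
facet normal -0.590 0.744 0.313
outer loop
vertex 0.574 3.325 4.117
vertex 0.464 3.701 3.017
vertex -0.291 2.921 3.446
endloop
endfacet
facet normal -0.653 0.173 0.738
outer loop
vertex 0.574 3.325 4.117
vertex -0.291 2.921 3.446
vertex 0.299 2.191 4.139
endloop
endfacet
facet normal 0.930 0.148 0.336
outer loop
vertex 1.521 3.454 3.446
vertex 1.419 2.521 4.14
vertex 1.831 2.399 3.054
endloop
endfacet
facet normal 0.183 -0.623 0.760
outer loop
vertex 1.419 2.521 4.14
vertex 0.299 2.191 4.139
vertex 1.076 1.619 3.483
endloop
endfacet
facet normal -0.863 -0.378 0.336
outer loop
vertex 0.299 2.191 4.139
vertex -0.291 2.921 3.446
vertex 0.019 1.866 3.054
endloop
endfacet
facet normal -0.762 0.545 -0.350
outer loop
vertex -0.291 2.921 3.446
vertex 0.464 3.701 3.017
vertex 0.121 2.799 2.36
endloop
endfacet
facet normal 0.346 0.871 -0.350
outer loop
vertex 0.464 3.701 3.017
vertex 1.521 3.454 3.446
vertex 1.241 3.129 2.361
endloop
endfacet
facet normal 0.590 -0.744 -0.313
outer loop
vertex 0.966 1.995 2.383
vertex 1.831 2.399 3.054
vertex 1.076 1.619 3.483
endloop
endfacet
facet normal -0.094 -0.945 -0.314
outer loop
vertex 0.966 1.995 2.383
vertex 1.076 1.619 3.483
vertex 0.019 1.866 3.054
endloop
endfacet
facet normal -0.455 -0.499 -0.738
outer loop
vertex 0.966 1.995 2.383
vertex 0.019 1.866 3.054
vertex 0.121 2.799 2.36
endloop
endfacet
facet normal 0.007 -0.021 -1.000
outer loop
vertex 0.966 1.995 2.383
vertex 0.121 2.799 2.36
vertex 1.241 3.129 2.361
endloop
endfacet
facet normal 0.653 -0.173 -0.738
outer loop
vertex 0.966 1.995 2.383
vertex 1.241 3.129 2.361
vertex 1.831 2.399 3.054
endloop
endfacet
facet normal 0.762 -0.545 0.350
outer loop
vertex 1.076 1.619 3.483
vertex 1.831 2.399 3.054
vertex 1.419 2.521 4.14
endloop
endfacet
facet normal -0.346 -0.871 0.350
outer loop
vertex 0.019 1.866 3.054
vertex 1.076 1.619 3.483
vertex 0.299 2.191 4.139
endloop
endfacet
facet normal -0.930 -0.148 -0.336
outer loop
vertex 0.121 2.799 2.36
vertex 0.019 1.866 3.054
vertex -0.291 2.921 3.446
endloop
endfacet
facet normal -0.183 0.623 -0.760
outer loop
vertex 1.241 3.129 2.361
vertex 0.121 2.799 2.36
vertex 0.464 3.701 3.017
endloop
endfacet
facet normal 0.863 0.378 -0.336
outer loop
vertex 1.831 2.399 3.054
vertex 1.241 3.129 2.361
vertex 1.521 3.454 3.446
endloop
endfacet

endsolid
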